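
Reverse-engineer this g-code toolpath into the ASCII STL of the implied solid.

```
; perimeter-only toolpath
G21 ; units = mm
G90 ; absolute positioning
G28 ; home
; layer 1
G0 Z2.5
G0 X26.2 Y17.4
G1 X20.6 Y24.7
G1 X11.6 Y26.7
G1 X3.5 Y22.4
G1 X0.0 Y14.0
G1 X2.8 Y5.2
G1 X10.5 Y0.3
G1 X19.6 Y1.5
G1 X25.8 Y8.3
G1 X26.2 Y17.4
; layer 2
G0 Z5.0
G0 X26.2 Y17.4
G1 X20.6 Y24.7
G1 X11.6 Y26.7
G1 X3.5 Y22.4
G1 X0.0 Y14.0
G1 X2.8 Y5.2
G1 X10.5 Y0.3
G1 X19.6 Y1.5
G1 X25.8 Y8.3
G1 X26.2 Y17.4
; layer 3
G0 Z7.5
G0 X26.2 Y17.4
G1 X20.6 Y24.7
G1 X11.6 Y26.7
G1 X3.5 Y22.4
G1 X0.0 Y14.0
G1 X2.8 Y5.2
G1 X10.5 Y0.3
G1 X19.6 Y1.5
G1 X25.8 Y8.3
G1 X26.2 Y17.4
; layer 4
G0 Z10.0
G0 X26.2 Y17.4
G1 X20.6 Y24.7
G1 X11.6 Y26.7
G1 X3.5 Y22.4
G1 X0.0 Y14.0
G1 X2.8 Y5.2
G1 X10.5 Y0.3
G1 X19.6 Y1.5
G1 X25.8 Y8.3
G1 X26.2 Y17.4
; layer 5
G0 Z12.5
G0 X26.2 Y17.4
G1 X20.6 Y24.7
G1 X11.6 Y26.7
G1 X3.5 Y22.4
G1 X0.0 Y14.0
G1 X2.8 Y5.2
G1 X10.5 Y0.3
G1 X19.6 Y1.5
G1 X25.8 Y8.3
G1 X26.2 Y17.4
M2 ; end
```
solid part
  facet normal 0.0000 0.0000 -1.0000
    outer loop
      vertex 11.6 26.7 0.0
      vertex 20.6 24.7 0.0
      vertex 26.2 17.4 0.0
    endloop
  endfacet
  facet normal 0.0000 0.0000 -1.0000
    outer loop
      vertex 3.5 22.4 0.0
      vertex 11.6 26.7 0.0
      vertex 26.2 17.4 0.0
    endloop
  endfacet
  facet normal 0.0000 0.0000 -1.0000
    outer loop
      vertex 0.0 14.0 0.0
      vertex 3.5 22.4 0.0
      vertex 26.2 17.4 0.0
    endloop
  endfacet
  facet normal 0.0000 0.0000 -1.0000
    outer loop
      vertex 2.8 5.2 0.0
      vertex 0.0 14.0 0.0
      vertex 26.2 17.4 0.0
    endloop
  endfacet
  facet normal 0.0000 0.0000 -1.0000
    outer loop
      vertex 10.5 0.3 0.0
      vertex 2.8 5.2 0.0
      vertex 26.2 17.4 0.0
    endloop
  endfacet
  facet normal 0.0000 0.0000 -1.0000
    outer loop
      vertex 19.6 1.5 0.0
      vertex 10.5 0.3 0.0
      vertex 26.2 17.4 0.0
    endloop
  endfacet
  facet normal 0.0000 0.0000 -1.0000
    outer loop
      vertex 25.8 8.3 0.0
      vertex 19.6 1.5 0.0
      vertex 26.2 17.4 0.0
    endloop
  endfacet
  facet normal 0.0000 0.0000 1.0000
    outer loop
      vertex 26.2 17.4 12.5
      vertex 20.6 24.7 12.5
      vertex 11.6 26.7 12.5
    endloop
  endfacet
  facet normal 0.0000 0.0000 1.0000
    outer loop
      vertex 26.2 17.4 12.5
      vertex 11.6 26.7 12.5
      vertex 3.5 22.4 12.5
    endloop
  endfacet
  facet normal 0.0000 0.0000 1.0000
    outer loop
      vertex 26.2 17.4 12.5
      vertex 3.5 22.4 12.5
      vertex 0.0 14.0 12.5
    endloop
  endfacet
  facet normal 0.0000 0.0000 1.0000
    outer loop
      vertex 26.2 17.4 12.5
      vertex 0.0 14.0 12.5
      vertex 2.8 5.2 12.5
    endloop
  endfacet
  facet normal 0.0000 0.0000 1.0000
    outer loop
      vertex 26.2 17.4 12.5
      vertex 2.8 5.2 12.5
      vertex 10.5 0.3 12.5
    endloop
  endfacet
  facet normal 0.0000 0.0000 1.0000
    outer loop
      vertex 26.2 17.4 12.5
      vertex 10.5 0.3 12.5
      vertex 19.6 1.5 12.5
    endloop
  endfacet
  facet normal 0.0000 0.0000 1.0000
    outer loop
      vertex 26.2 17.4 12.5
      vertex 19.6 1.5 12.5
      vertex 25.8 8.3 12.5
    endloop
  endfacet
  facet normal 0.7934 0.6087 0.0000
    outer loop
      vertex 26.2 17.4 0.0
      vertex 20.6 24.7 0.0
      vertex 20.6 24.7 12.5
    endloop
  endfacet
  facet normal 0.7934 0.6087 0.0000
    outer loop
      vertex 26.2 17.4 0.0
      vertex 20.6 24.7 12.5
      vertex 26.2 17.4 12.5
    endloop
  endfacet
  facet normal 0.2169 0.9762 0.0000
    outer loop
      vertex 20.6 24.7 0.0
      vertex 11.6 26.7 0.0
      vertex 11.6 26.7 12.5
    endloop
  endfacet
  facet normal 0.2169 0.9762 0.0000
    outer loop
      vertex 20.6 24.7 0.0
      vertex 11.6 26.7 12.5
      vertex 20.6 24.7 12.5
    endloop
  endfacet
  facet normal -0.4689 0.8833 0.0000
    outer loop
      vertex 11.6 26.7 0.0
      vertex 3.5 22.4 0.0
      vertex 3.5 22.4 12.5
    endloop
  endfacet
  facet normal -0.4689 0.8833 0.0000
    outer loop
      vertex 11.6 26.7 0.0
      vertex 3.5 22.4 12.5
      vertex 11.6 26.7 12.5
    endloop
  endfacet
  facet normal -0.9231 0.3846 0.0000
    outer loop
      vertex 3.5 22.4 0.0
      vertex 0.0 14.0 0.0
      vertex 0.0 14.0 12.5
    endloop
  endfacet
  facet normal -0.9231 0.3846 0.0000
    outer loop
      vertex 3.5 22.4 0.0
      vertex 0.0 14.0 12.5
      vertex 3.5 22.4 12.5
    endloop
  endfacet
  facet normal -0.9529 -0.3032 0.0000
    outer loop
      vertex 0.0 14.0 0.0
      vertex 2.8 5.2 0.0
      vertex 2.8 5.2 12.5
    endloop
  endfacet
  facet normal -0.9529 -0.3032 0.0000
    outer loop
      vertex 0.0 14.0 0.0
      vertex 2.8 5.2 12.5
      vertex 0.0 14.0 12.5
    endloop
  endfacet
  facet normal -0.5369 -0.8437 0.0000
    outer loop
      vertex 2.8 5.2 0.0
      vertex 10.5 0.3 0.0
      vertex 10.5 0.3 12.5
    endloop
  endfacet
  facet normal -0.5369 -0.8437 0.0000
    outer loop
      vertex 2.8 5.2 0.0
      vertex 10.5 0.3 12.5
      vertex 2.8 5.2 12.5
    endloop
  endfacet
  facet normal 0.1307 -0.9914 0.0000
    outer loop
      vertex 10.5 0.3 0.0
      vertex 19.6 1.5 0.0
      vertex 19.6 1.5 12.5
    endloop
  endfacet
  facet normal 0.1307 -0.9914 0.0000
    outer loop
      vertex 10.5 0.3 0.0
      vertex 19.6 1.5 12.5
      vertex 10.5 0.3 12.5
    endloop
  endfacet
  facet normal 0.7390 -0.6738 0.0000
    outer loop
      vertex 19.6 1.5 0.0
      vertex 25.8 8.3 0.0
      vertex 25.8 8.3 12.5
    endloop
  endfacet
  facet normal 0.7390 -0.6738 0.0000
    outer loop
      vertex 19.6 1.5 0.0
      vertex 25.8 8.3 12.5
      vertex 19.6 1.5 12.5
    endloop
  endfacet
  facet normal 0.9990 -0.0439 0.0000
    outer loop
      vertex 25.8 8.3 0.0
      vertex 26.2 17.4 0.0
      vertex 26.2 17.4 12.5
    endloop
  endfacet
  facet normal 0.9990 -0.0439 0.0000
    outer loop
      vertex 25.8 8.3 0.0
      vertex 26.2 17.4 12.5
      vertex 25.8 8.3 12.5
    endloop
  endfacet
endsolid part

The G0 Z moves step by Δz≈2.5 mm. Every layer's G1 loop is the same polygon, so the solid is a straight extrusion of it from z=0 to z≈12.5. Closing with flat bottom and top caps and triangulating gives 32 facets — a regular 9-sided prism (a cylinder approximated with 9 flat sides), circumscribed radius ≈ 13.4 mm, height ≈ 12.5 mm.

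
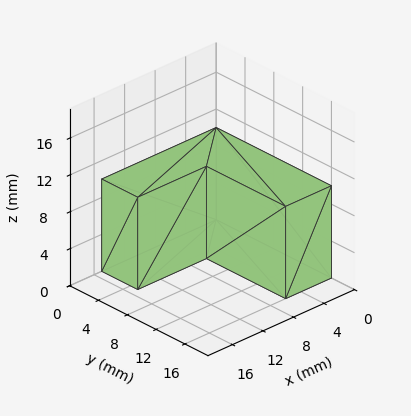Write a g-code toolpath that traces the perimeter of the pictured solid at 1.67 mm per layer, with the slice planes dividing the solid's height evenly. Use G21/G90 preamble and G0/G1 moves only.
Reading the render: the shape is an L-shaped prism: outer 15 × 16 mm, arm thicknesses ≈ 5 mm (horizontal) and 6 mm (vertical), extruded 10 mm in z (dimensions read to the nearest mm from the axis ticks). For the g-code, the solid's height is divided into equal slices at the stated Δz and each level perimeter traced with G1 moves after a G0 lift.

; perimeter-only toolpath
G21 ; units = mm
G90 ; absolute positioning
G28 ; home
; layer 1
G0 Z1.67
G0 X0.00 Y0.00
G1 X15.00 Y0.00
G1 X15.00 Y5.00
G1 X6.00 Y5.00
G1 X6.00 Y16.00
G1 X0.00 Y16.00
G1 X0.00 Y0.00
; layer 2
G0 Z3.33
G0 X0.00 Y0.00
G1 X15.00 Y0.00
G1 X15.00 Y5.00
G1 X6.00 Y5.00
G1 X6.00 Y16.00
G1 X0.00 Y16.00
G1 X0.00 Y0.00
; layer 3
G0 Z5.00
G0 X0.00 Y0.00
G1 X15.00 Y0.00
G1 X15.00 Y5.00
G1 X6.00 Y5.00
G1 X6.00 Y16.00
G1 X0.00 Y16.00
G1 X0.00 Y0.00
; layer 4
G0 Z6.67
G0 X0.00 Y0.00
G1 X15.00 Y0.00
G1 X15.00 Y5.00
G1 X6.00 Y5.00
G1 X6.00 Y16.00
G1 X0.00 Y16.00
G1 X0.00 Y0.00
; layer 5
G0 Z8.33
G0 X0.00 Y0.00
G1 X15.00 Y0.00
G1 X15.00 Y5.00
G1 X6.00 Y5.00
G1 X6.00 Y16.00
G1 X0.00 Y16.00
G1 X0.00 Y0.00
; layer 6
G0 Z10.00
G0 X0.00 Y0.00
G1 X15.00 Y0.00
G1 X15.00 Y5.00
G1 X6.00 Y5.00
G1 X6.00 Y16.00
G1 X0.00 Y16.00
G1 X0.00 Y0.00
M2 ; end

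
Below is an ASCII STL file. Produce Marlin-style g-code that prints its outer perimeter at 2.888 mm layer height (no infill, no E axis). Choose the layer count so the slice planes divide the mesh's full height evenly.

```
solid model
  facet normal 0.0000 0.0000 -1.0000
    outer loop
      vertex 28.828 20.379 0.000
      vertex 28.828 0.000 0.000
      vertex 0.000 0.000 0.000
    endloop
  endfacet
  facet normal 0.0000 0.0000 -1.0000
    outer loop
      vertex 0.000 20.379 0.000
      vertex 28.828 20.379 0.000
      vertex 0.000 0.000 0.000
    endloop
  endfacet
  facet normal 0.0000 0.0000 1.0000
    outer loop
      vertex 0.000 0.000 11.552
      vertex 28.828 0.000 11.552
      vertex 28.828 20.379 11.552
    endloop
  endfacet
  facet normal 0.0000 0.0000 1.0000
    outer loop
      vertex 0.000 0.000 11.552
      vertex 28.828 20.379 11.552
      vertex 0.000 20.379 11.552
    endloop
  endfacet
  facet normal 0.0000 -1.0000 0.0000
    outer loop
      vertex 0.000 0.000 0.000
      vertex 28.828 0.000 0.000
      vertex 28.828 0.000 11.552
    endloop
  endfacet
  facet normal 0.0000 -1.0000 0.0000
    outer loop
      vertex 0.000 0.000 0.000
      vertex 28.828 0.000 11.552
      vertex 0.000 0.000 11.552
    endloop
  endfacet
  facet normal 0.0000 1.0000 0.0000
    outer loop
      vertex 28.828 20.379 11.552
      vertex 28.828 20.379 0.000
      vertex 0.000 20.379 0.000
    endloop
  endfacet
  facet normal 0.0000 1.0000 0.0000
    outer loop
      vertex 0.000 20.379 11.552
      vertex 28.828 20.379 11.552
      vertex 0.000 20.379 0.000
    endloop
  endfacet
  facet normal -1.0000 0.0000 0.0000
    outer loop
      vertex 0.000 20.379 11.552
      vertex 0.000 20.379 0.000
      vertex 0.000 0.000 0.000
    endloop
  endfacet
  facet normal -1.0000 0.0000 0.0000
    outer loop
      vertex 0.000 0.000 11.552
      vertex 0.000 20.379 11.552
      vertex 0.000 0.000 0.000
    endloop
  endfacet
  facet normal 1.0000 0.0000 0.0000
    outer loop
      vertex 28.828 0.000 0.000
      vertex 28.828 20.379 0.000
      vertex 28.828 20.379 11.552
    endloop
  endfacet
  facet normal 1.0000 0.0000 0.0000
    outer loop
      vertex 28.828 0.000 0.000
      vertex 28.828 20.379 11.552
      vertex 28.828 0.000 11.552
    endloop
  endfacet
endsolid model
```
; perimeter-only toolpath
G21 ; units = mm
G90 ; absolute positioning
G28 ; home
; layer 1
G0 Z2.888
G0 X0.000 Y0.000
G1 X28.828 Y0.000
G1 X28.828 Y20.379
G1 X0.000 Y20.379
G1 X0.000 Y0.000
; layer 2
G0 Z5.776
G0 X0.000 Y0.000
G1 X28.828 Y0.000
G1 X28.828 Y20.379
G1 X0.000 Y20.379
G1 X0.000 Y0.000
; layer 3
G0 Z8.664
G0 X0.000 Y0.000
G1 X28.828 Y0.000
G1 X28.828 Y20.379
G1 X0.000 Y20.379
G1 X0.000 Y0.000
; layer 4
G0 Z11.552
G0 X0.000 Y0.000
G1 X28.828 Y0.000
G1 X28.828 Y20.379
G1 X0.000 Y20.379
G1 X0.000 Y0.000
M2 ; end

The solid is a rectangular box, roughly 28.8 × 20.4 mm footprint and 11.6 mm tall. Slicing at Δz = 2.888 mm — 4 equal slices spanning the solid's height, so layer i sits at z = i·h/4 — gives 4 non-empty perimeters. Each is a 4-segment closed polygon; G0 lifts to the layer z and rapids to the start vertex, then G1 traces the edges.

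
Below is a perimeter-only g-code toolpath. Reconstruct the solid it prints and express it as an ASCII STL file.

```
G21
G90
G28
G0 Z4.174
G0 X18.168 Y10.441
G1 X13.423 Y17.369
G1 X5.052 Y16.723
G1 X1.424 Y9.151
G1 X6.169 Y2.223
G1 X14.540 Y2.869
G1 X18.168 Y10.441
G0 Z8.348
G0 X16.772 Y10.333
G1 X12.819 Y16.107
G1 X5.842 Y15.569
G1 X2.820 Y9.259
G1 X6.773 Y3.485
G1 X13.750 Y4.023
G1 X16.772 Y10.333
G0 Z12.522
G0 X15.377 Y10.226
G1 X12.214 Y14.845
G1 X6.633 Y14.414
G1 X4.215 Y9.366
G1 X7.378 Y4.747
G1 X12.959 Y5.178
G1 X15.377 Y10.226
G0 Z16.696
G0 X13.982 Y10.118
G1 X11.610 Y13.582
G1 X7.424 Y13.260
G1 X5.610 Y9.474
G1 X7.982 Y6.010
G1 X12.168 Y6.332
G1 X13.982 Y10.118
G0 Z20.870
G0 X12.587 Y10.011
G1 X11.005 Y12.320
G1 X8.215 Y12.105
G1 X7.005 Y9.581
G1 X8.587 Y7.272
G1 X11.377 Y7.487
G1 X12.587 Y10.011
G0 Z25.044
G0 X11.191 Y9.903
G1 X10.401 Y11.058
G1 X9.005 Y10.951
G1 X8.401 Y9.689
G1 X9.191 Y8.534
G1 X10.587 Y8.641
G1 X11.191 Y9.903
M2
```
solid part
  facet normal 0.0000 0.0000 -1.0000
    outer loop
      vertex 4.261 17.878 0.000
      vertex 14.028 18.631 0.000
      vertex 19.563 10.548 0.000
    endloop
  endfacet
  facet normal 0.0000 0.0000 -1.0000
    outer loop
      vertex 0.029 9.044 0.000
      vertex 4.261 17.878 0.000
      vertex 19.563 10.548 0.000
    endloop
  endfacet
  facet normal 0.0000 0.0000 -1.0000
    outer loop
      vertex 5.564 0.961 0.000
      vertex 0.029 9.044 0.000
      vertex 19.563 10.548 0.000
    endloop
  endfacet
  facet normal 0.0000 0.0000 -1.0000
    outer loop
      vertex 15.331 1.714 0.000
      vertex 5.564 0.961 0.000
      vertex 19.563 10.548 0.000
    endloop
  endfacet
  facet normal 0.7924 0.5426 0.2788
    outer loop
      vertex 19.563 10.548 0.000
      vertex 14.028 18.631 0.000
      vertex 9.796 9.796 29.218
    endloop
  endfacet
  facet normal -0.0738 0.9575 0.2788
    outer loop
      vertex 14.028 18.631 0.000
      vertex 4.261 17.878 0.000
      vertex 9.796 9.796 29.218
    endloop
  endfacet
  facet normal -0.8661 0.4149 0.2788
    outer loop
      vertex 4.261 17.878 0.000
      vertex 0.029 9.044 0.000
      vertex 9.796 9.796 29.218
    endloop
  endfacet
  facet normal -0.7924 -0.5426 0.2788
    outer loop
      vertex 0.029 9.044 0.000
      vertex 5.564 0.961 0.000
      vertex 9.796 9.796 29.218
    endloop
  endfacet
  facet normal 0.0738 -0.9575 0.2788
    outer loop
      vertex 5.564 0.961 0.000
      vertex 15.331 1.714 0.000
      vertex 9.796 9.796 29.218
    endloop
  endfacet
  facet normal 0.8661 -0.4149 0.2788
    outer loop
      vertex 15.331 1.714 0.000
      vertex 19.563 10.548 0.000
      vertex 9.796 9.796 29.218
    endloop
  endfacet
endsolid part

The G0 Z moves step by Δz≈4.174 mm. The G1 loops shrink linearly with z, so the solid tapers from its base footprint up to z≈29.2. Closing with a flat bottom cap and the tapered top and triangulating gives 10 facets — a regular 6-sided pyramid, base circumscribed radius ≈ 9.8 mm, apex at z ≈ 29.2 mm.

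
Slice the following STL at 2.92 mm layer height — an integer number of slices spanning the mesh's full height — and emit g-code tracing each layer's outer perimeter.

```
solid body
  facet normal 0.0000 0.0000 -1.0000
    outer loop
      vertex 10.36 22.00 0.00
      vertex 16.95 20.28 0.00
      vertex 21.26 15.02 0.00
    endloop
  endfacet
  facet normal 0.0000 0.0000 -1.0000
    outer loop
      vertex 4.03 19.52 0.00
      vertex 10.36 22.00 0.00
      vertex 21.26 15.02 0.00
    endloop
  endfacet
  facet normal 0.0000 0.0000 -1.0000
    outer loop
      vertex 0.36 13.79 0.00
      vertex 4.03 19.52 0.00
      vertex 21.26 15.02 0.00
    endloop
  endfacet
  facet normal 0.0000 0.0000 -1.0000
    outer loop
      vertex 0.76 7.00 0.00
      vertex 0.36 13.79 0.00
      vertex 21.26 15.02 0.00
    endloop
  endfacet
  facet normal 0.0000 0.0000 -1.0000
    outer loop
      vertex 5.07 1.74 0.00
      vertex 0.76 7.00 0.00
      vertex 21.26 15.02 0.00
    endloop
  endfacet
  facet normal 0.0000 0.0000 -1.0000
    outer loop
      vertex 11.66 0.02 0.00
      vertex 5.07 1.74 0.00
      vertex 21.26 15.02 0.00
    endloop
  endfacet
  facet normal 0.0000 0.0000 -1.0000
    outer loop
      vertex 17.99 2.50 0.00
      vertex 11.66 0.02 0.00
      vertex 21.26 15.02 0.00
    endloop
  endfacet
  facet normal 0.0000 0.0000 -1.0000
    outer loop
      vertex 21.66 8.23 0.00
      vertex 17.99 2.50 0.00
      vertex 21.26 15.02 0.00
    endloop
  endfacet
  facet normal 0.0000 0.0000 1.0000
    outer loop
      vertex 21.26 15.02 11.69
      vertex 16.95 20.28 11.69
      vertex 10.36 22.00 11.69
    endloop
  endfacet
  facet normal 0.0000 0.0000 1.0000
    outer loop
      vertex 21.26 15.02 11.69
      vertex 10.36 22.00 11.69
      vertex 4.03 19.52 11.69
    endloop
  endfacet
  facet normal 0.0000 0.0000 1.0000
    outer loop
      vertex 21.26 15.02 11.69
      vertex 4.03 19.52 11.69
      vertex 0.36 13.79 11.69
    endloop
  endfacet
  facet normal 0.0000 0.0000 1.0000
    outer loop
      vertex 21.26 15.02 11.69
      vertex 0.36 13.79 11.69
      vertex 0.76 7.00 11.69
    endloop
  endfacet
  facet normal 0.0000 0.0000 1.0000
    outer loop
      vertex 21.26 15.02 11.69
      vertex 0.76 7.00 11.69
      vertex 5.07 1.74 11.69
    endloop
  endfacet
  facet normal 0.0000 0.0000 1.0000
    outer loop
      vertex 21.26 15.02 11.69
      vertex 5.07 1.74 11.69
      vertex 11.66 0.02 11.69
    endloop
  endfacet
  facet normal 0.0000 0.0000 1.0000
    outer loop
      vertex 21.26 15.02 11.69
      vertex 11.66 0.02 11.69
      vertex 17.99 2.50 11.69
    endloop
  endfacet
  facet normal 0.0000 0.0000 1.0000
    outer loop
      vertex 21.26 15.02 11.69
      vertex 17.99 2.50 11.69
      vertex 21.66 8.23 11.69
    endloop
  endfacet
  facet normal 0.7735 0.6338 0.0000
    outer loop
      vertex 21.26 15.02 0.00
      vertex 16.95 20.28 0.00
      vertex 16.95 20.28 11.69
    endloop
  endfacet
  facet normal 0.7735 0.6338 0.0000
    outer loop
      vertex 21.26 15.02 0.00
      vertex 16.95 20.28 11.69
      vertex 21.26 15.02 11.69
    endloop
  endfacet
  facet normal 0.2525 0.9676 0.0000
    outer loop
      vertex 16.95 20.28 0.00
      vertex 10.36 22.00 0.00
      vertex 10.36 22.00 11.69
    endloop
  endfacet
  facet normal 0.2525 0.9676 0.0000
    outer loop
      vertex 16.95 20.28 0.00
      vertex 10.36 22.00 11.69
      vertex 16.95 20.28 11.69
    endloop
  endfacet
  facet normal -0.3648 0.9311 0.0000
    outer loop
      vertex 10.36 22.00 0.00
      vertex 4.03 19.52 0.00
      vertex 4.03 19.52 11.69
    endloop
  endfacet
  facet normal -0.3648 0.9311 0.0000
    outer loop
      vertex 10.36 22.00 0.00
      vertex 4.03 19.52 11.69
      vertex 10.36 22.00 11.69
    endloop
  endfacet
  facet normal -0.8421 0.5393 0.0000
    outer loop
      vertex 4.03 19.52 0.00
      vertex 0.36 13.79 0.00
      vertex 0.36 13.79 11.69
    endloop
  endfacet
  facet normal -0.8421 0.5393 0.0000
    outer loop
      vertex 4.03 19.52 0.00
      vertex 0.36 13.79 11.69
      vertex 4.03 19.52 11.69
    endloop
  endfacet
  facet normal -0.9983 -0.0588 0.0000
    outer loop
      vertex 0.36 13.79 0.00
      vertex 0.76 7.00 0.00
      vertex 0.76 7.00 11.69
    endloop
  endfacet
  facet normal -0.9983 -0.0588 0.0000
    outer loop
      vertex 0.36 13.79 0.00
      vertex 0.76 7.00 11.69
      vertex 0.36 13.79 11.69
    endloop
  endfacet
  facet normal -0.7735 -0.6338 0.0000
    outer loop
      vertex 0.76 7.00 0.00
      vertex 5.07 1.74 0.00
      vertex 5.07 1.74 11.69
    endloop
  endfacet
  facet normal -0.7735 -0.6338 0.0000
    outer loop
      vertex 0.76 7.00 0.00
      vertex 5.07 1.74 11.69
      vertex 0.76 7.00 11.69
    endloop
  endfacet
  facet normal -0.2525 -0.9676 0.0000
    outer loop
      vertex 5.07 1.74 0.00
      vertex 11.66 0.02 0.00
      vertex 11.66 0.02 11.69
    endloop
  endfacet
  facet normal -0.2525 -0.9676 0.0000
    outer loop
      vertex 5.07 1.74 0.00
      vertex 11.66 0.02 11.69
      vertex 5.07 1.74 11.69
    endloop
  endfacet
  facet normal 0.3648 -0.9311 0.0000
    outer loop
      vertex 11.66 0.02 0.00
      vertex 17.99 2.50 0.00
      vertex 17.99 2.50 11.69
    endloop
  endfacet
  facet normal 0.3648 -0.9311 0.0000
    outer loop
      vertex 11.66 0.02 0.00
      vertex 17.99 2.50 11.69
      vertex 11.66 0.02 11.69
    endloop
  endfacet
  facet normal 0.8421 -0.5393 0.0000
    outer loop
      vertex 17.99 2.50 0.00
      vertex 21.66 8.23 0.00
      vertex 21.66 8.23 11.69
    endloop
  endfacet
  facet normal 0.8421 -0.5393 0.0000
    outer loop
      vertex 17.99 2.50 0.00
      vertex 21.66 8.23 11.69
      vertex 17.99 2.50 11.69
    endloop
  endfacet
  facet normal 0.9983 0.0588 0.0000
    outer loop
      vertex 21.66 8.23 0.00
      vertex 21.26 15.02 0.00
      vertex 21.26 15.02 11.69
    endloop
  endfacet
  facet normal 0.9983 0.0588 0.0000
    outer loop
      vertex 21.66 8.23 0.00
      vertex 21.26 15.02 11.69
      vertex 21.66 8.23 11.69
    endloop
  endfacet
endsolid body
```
; perimeter-only toolpath
G21 ; units = mm
G90 ; absolute positioning
G28 ; home
; layer 1
G0 Z2.92
G0 X21.26 Y15.02
G1 X16.95 Y20.28
G1 X10.36 Y22.00
G1 X4.03 Y19.52
G1 X0.36 Y13.79
G1 X0.76 Y7.00
G1 X5.07 Y1.74
G1 X11.66 Y0.02
G1 X17.99 Y2.50
G1 X21.66 Y8.23
G1 X21.26 Y15.02
; layer 2
G0 Z5.84
G0 X21.26 Y15.02
G1 X16.95 Y20.28
G1 X10.36 Y22.00
G1 X4.03 Y19.52
G1 X0.36 Y13.79
G1 X0.76 Y7.00
G1 X5.07 Y1.74
G1 X11.66 Y0.02
G1 X17.99 Y2.50
G1 X21.66 Y8.23
G1 X21.26 Y15.02
; layer 3
G0 Z8.77
G0 X21.26 Y15.02
G1 X16.95 Y20.28
G1 X10.36 Y22.00
G1 X4.03 Y19.52
G1 X0.36 Y13.79
G1 X0.76 Y7.00
G1 X5.07 Y1.74
G1 X11.66 Y0.02
G1 X17.99 Y2.50
G1 X21.66 Y8.23
G1 X21.26 Y15.02
; layer 4
G0 Z11.69
G0 X21.26 Y15.02
G1 X16.95 Y20.28
G1 X10.36 Y22.00
G1 X4.03 Y19.52
G1 X0.36 Y13.79
G1 X0.76 Y7.00
G1 X5.07 Y1.74
G1 X11.66 Y0.02
G1 X17.99 Y2.50
G1 X21.66 Y8.23
G1 X21.26 Y15.02
M2 ; end

The solid is a regular 10-sided prism (a cylinder approximated with 10 flat sides), circumscribed radius ≈ 11 mm, height ≈ 11.7 mm. Slicing at Δz = 2.92 mm — 4 equal slices spanning the solid's height, so layer i sits at z = i·h/4 — gives 4 non-empty perimeters. Each is a 10-segment closed polygon; G0 lifts to the layer z and rapids to the start vertex, then G1 traces the edges.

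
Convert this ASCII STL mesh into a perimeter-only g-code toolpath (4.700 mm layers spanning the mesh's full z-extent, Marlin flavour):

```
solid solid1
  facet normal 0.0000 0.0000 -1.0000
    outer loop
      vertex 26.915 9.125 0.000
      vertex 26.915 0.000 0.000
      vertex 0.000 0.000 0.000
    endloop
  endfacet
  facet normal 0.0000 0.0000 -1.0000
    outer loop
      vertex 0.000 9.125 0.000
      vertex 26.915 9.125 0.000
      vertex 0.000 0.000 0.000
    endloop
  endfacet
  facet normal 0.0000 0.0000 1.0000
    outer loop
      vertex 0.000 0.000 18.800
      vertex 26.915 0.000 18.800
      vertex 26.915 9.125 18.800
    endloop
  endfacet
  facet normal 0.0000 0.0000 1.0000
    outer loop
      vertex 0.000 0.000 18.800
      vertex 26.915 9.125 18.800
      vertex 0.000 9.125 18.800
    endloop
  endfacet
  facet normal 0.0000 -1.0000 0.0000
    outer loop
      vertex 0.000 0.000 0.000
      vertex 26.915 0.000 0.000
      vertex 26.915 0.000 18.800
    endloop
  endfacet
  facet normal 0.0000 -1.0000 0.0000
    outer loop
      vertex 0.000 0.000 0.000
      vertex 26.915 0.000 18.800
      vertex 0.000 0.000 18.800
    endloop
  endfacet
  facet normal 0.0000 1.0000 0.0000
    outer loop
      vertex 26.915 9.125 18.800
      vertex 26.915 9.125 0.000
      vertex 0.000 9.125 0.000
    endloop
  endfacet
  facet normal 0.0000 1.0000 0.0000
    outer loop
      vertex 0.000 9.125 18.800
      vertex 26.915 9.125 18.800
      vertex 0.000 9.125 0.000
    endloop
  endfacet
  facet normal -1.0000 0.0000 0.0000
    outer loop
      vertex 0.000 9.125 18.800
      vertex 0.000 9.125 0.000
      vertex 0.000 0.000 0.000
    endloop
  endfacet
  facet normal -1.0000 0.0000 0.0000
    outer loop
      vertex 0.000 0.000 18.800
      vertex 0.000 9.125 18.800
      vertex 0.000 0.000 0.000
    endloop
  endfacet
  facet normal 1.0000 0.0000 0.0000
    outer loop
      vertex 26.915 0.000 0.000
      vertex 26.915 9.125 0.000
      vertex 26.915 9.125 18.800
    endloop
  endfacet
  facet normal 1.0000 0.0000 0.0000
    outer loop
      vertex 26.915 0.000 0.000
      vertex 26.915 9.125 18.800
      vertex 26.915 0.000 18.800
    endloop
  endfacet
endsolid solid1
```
; perimeter-only toolpath
G21 ; units = mm
G90 ; absolute positioning
G28 ; home
; layer 1
G0 Z4.700
G0 X0.000 Y0.000
G1 X26.915 Y0.000
G1 X26.915 Y9.125
G1 X0.000 Y9.125
G1 X0.000 Y0.000
; layer 2
G0 Z9.400
G0 X0.000 Y0.000
G1 X26.915 Y0.000
G1 X26.915 Y9.125
G1 X0.000 Y9.125
G1 X0.000 Y0.000
; layer 3
G0 Z14.100
G0 X0.000 Y0.000
G1 X26.915 Y0.000
G1 X26.915 Y9.125
G1 X0.000 Y9.125
G1 X0.000 Y0.000
; layer 4
G0 Z18.800
G0 X0.000 Y0.000
G1 X26.915 Y0.000
G1 X26.915 Y9.125
G1 X0.000 Y9.125
G1 X0.000 Y0.000
M2 ; end

The solid is a rectangular box, roughly 26.9 × 9.12 mm footprint and 18.8 mm tall. Slicing at Δz = 4.700 mm — 4 equal slices spanning the solid's height, so layer i sits at z = i·h/4 — gives 4 non-empty perimeters. Each is a 4-segment closed polygon; G0 lifts to the layer z and rapids to the start vertex, then G1 traces the edges.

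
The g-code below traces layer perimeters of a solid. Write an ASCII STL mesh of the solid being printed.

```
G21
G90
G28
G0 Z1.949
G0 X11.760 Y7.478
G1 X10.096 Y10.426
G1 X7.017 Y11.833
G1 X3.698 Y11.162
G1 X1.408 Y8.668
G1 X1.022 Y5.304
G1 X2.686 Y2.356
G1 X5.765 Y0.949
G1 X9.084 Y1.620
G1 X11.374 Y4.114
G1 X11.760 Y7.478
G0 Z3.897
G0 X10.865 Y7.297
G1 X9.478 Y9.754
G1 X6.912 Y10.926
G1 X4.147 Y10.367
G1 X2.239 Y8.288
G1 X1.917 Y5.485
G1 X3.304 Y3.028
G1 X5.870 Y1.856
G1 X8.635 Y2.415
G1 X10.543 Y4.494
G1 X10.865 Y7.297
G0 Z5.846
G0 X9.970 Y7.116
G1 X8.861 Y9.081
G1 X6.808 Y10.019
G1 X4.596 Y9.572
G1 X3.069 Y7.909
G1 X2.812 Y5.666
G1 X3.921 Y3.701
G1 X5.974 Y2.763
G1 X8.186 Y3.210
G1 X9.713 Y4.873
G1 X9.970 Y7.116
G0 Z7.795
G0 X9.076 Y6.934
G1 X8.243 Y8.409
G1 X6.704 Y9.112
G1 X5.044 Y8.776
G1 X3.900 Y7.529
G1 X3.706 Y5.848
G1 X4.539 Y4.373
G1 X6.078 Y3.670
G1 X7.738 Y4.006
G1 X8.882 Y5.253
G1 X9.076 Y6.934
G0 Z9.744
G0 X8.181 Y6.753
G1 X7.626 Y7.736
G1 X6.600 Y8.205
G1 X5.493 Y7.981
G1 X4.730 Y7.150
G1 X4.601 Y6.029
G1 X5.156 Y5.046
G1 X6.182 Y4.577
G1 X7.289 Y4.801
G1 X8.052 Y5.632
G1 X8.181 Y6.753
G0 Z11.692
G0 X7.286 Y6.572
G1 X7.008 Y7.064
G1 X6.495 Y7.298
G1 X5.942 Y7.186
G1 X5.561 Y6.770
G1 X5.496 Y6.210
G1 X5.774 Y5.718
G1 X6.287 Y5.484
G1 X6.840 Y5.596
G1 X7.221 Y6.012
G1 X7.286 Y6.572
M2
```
solid part
  facet normal 0.0000 0.0000 -1.0000
    outer loop
      vertex 7.121 12.740 0.000
      vertex 10.713 11.099 0.000
      vertex 12.655 7.659 0.000
    endloop
  endfacet
  facet normal 0.0000 0.0000 -1.0000
    outer loop
      vertex 3.249 11.957 0.000
      vertex 7.121 12.740 0.000
      vertex 12.655 7.659 0.000
    endloop
  endfacet
  facet normal 0.0000 0.0000 -1.0000
    outer loop
      vertex 0.578 9.047 0.000
      vertex 3.249 11.957 0.000
      vertex 12.655 7.659 0.000
    endloop
  endfacet
  facet normal 0.0000 0.0000 -1.0000
    outer loop
      vertex 0.127 5.123 0.000
      vertex 0.578 9.047 0.000
      vertex 12.655 7.659 0.000
    endloop
  endfacet
  facet normal 0.0000 0.0000 -1.0000
    outer loop
      vertex 2.069 1.683 0.000
      vertex 0.127 5.123 0.000
      vertex 12.655 7.659 0.000
    endloop
  endfacet
  facet normal 0.0000 0.0000 -1.0000
    outer loop
      vertex 5.661 0.042 0.000
      vertex 2.069 1.683 0.000
      vertex 12.655 7.659 0.000
    endloop
  endfacet
  facet normal 0.0000 0.0000 -1.0000
    outer loop
      vertex 9.533 0.825 0.000
      vertex 5.661 0.042 0.000
      vertex 12.655 7.659 0.000
    endloop
  endfacet
  facet normal 0.0000 0.0000 -1.0000
    outer loop
      vertex 12.204 3.735 0.000
      vertex 9.533 0.825 0.000
      vertex 12.655 7.659 0.000
    endloop
  endfacet
  facet normal 0.7954 0.4490 0.4070
    outer loop
      vertex 12.655 7.659 0.000
      vertex 10.713 11.099 0.000
      vertex 6.391 6.391 13.641
    endloop
  endfacet
  facet normal 0.3796 0.8308 0.4070
    outer loop
      vertex 10.713 11.099 0.000
      vertex 7.121 12.740 0.000
      vertex 6.391 6.391 13.641
    endloop
  endfacet
  facet normal -0.1810 0.8953 0.4070
    outer loop
      vertex 7.121 12.740 0.000
      vertex 3.249 11.957 0.000
      vertex 6.391 6.391 13.641
    endloop
  endfacet
  facet normal -0.6729 0.6177 0.4070
    outer loop
      vertex 3.249 11.957 0.000
      vertex 0.578 9.047 0.000
      vertex 6.391 6.391 13.641
    endloop
  endfacet
  facet normal -0.9074 0.1043 0.4070
    outer loop
      vertex 0.578 9.047 0.000
      vertex 0.127 5.123 0.000
      vertex 6.391 6.391 13.641
    endloop
  endfacet
  facet normal -0.7954 -0.4490 0.4070
    outer loop
      vertex 0.127 5.123 0.000
      vertex 2.069 1.683 0.000
      vertex 6.391 6.391 13.641
    endloop
  endfacet
  facet normal -0.3796 -0.8308 0.4070
    outer loop
      vertex 2.069 1.683 0.000
      vertex 5.661 0.042 0.000
      vertex 6.391 6.391 13.641
    endloop
  endfacet
  facet normal 0.1810 -0.8953 0.4070
    outer loop
      vertex 5.661 0.042 0.000
      vertex 9.533 0.825 0.000
      vertex 6.391 6.391 13.641
    endloop
  endfacet
  facet normal 0.6729 -0.6177 0.4070
    outer loop
      vertex 9.533 0.825 0.000
      vertex 12.204 3.735 0.000
      vertex 6.391 6.391 13.641
    endloop
  endfacet
  facet normal 0.9074 -0.1043 0.4070
    outer loop
      vertex 12.204 3.735 0.000
      vertex 12.655 7.659 0.000
      vertex 6.391 6.391 13.641
    endloop
  endfacet
endsolid part

The G0 Z moves step by Δz≈1.949 mm. The G1 loops shrink linearly with z, so the solid tapers from its base footprint up to z≈13.6. Closing with a flat bottom cap and the tapered top and triangulating gives 18 facets — a regular 10-sided pyramid, base circumscribed radius ≈ 6.39 mm, apex at z ≈ 13.6 mm.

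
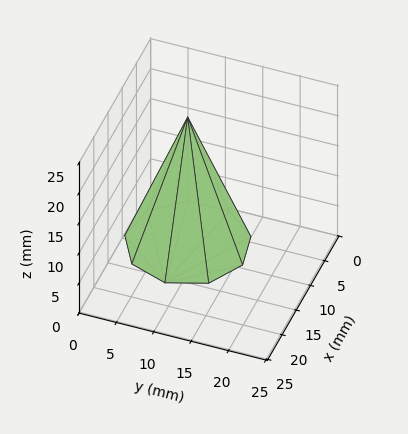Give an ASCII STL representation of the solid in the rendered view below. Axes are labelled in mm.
Reading the render: the shape is a regular 9-sided pyramid, base circumscribed radius ≈ 8 mm, apex at z ≈ 21 mm (dimensions read to the nearest mm from the axis ticks). For the STL, each face is triangulated and given an outward normal.

solid part
  facet normal 0.0000 0.0000 -1.0000
    outer loop
      vertex 9.39 15.88 0.00
      vertex 14.13 13.14 0.00
      vertex 16.00 8.00 0.00
    endloop
  endfacet
  facet normal 0.0000 0.0000 -1.0000
    outer loop
      vertex 4.00 14.93 0.00
      vertex 9.39 15.88 0.00
      vertex 16.00 8.00 0.00
    endloop
  endfacet
  facet normal 0.0000 0.0000 -1.0000
    outer loop
      vertex 0.48 10.74 0.00
      vertex 4.00 14.93 0.00
      vertex 16.00 8.00 0.00
    endloop
  endfacet
  facet normal 0.0000 0.0000 -1.0000
    outer loop
      vertex 0.48 5.26 0.00
      vertex 0.48 10.74 0.00
      vertex 16.00 8.00 0.00
    endloop
  endfacet
  facet normal 0.0000 0.0000 -1.0000
    outer loop
      vertex 4.00 1.07 0.00
      vertex 0.48 5.26 0.00
      vertex 16.00 8.00 0.00
    endloop
  endfacet
  facet normal 0.0000 0.0000 -1.0000
    outer loop
      vertex 9.39 0.12 0.00
      vertex 4.00 1.07 0.00
      vertex 16.00 8.00 0.00
    endloop
  endfacet
  facet normal 0.0000 0.0000 -1.0000
    outer loop
      vertex 14.13 2.86 0.00
      vertex 9.39 0.12 0.00
      vertex 16.00 8.00 0.00
    endloop
  endfacet
  facet normal 0.8848 0.3219 0.3370
    outer loop
      vertex 16.00 8.00 0.00
      vertex 14.13 13.14 0.00
      vertex 8.00 8.00 21.00
    endloop
  endfacet
  facet normal 0.4712 0.8151 0.3370
    outer loop
      vertex 14.13 13.14 0.00
      vertex 9.39 15.88 0.00
      vertex 8.00 8.00 21.00
    endloop
  endfacet
  facet normal -0.1634 0.9272 0.3371
    outer loop
      vertex 9.39 15.88 0.00
      vertex 4.00 14.93 0.00
      vertex 8.00 8.00 21.00
    endloop
  endfacet
  facet normal -0.7208 0.6056 0.3371
    outer loop
      vertex 4.00 14.93 0.00
      vertex 0.48 10.74 0.00
      vertex 8.00 8.00 21.00
    endloop
  endfacet
  facet normal -0.9415 0.0000 0.3371
    outer loop
      vertex 0.48 10.74 0.00
      vertex 0.48 5.26 0.00
      vertex 8.00 8.00 21.00
    endloop
  endfacet
  facet normal -0.7208 -0.6056 0.3371
    outer loop
      vertex 0.48 5.26 0.00
      vertex 4.00 1.07 0.00
      vertex 8.00 8.00 21.00
    endloop
  endfacet
  facet normal -0.1634 -0.9272 0.3371
    outer loop
      vertex 4.00 1.07 0.00
      vertex 9.39 0.12 0.00
      vertex 8.00 8.00 21.00
    endloop
  endfacet
  facet normal 0.4712 -0.8151 0.3370
    outer loop
      vertex 9.39 0.12 0.00
      vertex 14.13 2.86 0.00
      vertex 8.00 8.00 21.00
    endloop
  endfacet
  facet normal 0.8848 -0.3219 0.3370
    outer loop
      vertex 14.13 2.86 0.00
      vertex 16.00 8.00 0.00
      vertex 8.00 8.00 21.00
    endloop
  endfacet
endsolid part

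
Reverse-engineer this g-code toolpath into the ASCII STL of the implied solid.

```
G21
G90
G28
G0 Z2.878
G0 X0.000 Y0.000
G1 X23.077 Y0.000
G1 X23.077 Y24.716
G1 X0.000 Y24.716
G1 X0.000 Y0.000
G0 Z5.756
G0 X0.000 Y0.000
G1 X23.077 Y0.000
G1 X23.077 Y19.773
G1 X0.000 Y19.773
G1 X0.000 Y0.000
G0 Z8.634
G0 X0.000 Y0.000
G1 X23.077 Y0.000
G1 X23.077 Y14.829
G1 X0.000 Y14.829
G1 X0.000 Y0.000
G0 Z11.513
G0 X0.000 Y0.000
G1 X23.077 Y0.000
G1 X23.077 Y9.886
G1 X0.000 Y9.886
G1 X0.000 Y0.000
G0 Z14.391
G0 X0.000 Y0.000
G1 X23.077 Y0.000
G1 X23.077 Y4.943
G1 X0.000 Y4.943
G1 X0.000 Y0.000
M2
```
solid part
  facet normal 0.0000 0.0000 -1.0000
    outer loop
      vertex 23.077 29.659 0.000
      vertex 23.077 0.000 0.000
      vertex 0.000 0.000 0.000
    endloop
  endfacet
  facet normal 0.0000 0.0000 -1.0000
    outer loop
      vertex 0.000 29.659 0.000
      vertex 23.077 29.659 0.000
      vertex 0.000 0.000 0.000
    endloop
  endfacet
  facet normal 0.0000 -1.0000 0.0000
    outer loop
      vertex 0.000 0.000 0.000
      vertex 23.077 0.000 0.000
      vertex 23.077 0.000 17.269
    endloop
  endfacet
  facet normal 0.0000 -1.0000 0.0000
    outer loop
      vertex 0.000 0.000 0.000
      vertex 23.077 0.000 17.269
      vertex 0.000 0.000 17.269
    endloop
  endfacet
  facet normal 0.0000 0.5032 0.8642
    outer loop
      vertex 0.000 0.000 17.269
      vertex 23.077 0.000 17.269
      vertex 23.077 29.659 0.000
    endloop
  endfacet
  facet normal 0.0000 0.5032 0.8642
    outer loop
      vertex 0.000 0.000 17.269
      vertex 23.077 29.659 0.000
      vertex 0.000 29.659 0.000
    endloop
  endfacet
  facet normal -1.0000 0.0000 0.0000
    outer loop
      vertex 0.000 0.000 17.269
      vertex 0.000 29.659 0.000
      vertex 0.000 0.000 0.000
    endloop
  endfacet
  facet normal 1.0000 0.0000 0.0000
    outer loop
      vertex 23.077 0.000 0.000
      vertex 23.077 29.659 0.000
      vertex 23.077 0.000 17.269
    endloop
  endfacet
endsolid part

The G0 Z moves step by Δz≈2.878 mm. The G1 loops shrink linearly with z, so the solid tapers from its base footprint up to z≈17.3. Closing with a flat bottom cap and the tapered top and triangulating gives 8 facets — a wedge (ramp): 23.1 × 29.7 mm base, rising to 17.3 mm along the y=0 edge and sloping linearly to z=0 at y=29.7.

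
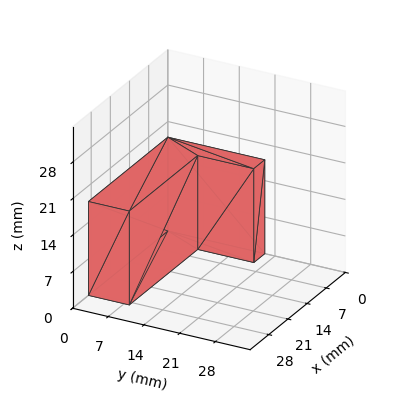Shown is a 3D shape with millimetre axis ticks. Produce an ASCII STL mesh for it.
Reading the render: the shape is an L-shaped prism: outer 29 × 19 mm, arm thicknesses ≈ 8 mm (horizontal) and 4 mm (vertical), extruded 18 mm in z (dimensions read to the nearest mm from the axis ticks). For the STL, each face is triangulated and given an outward normal.

solid part
  facet normal 0.0000 0.0000 -1.0000
    outer loop
      vertex 29.0 8.0 0.0
      vertex 29.0 0.0 0.0
      vertex 0.0 0.0 0.0
    endloop
  endfacet
  facet normal 0.0000 0.0000 -1.0000
    outer loop
      vertex 4.0 8.0 0.0
      vertex 29.0 8.0 0.0
      vertex 0.0 0.0 0.0
    endloop
  endfacet
  facet normal 0.0000 0.0000 -1.0000
    outer loop
      vertex 4.0 19.0 0.0
      vertex 4.0 8.0 0.0
      vertex 0.0 0.0 0.0
    endloop
  endfacet
  facet normal 0.0000 0.0000 -1.0000
    outer loop
      vertex 0.0 19.0 0.0
      vertex 4.0 19.0 0.0
      vertex 0.0 0.0 0.0
    endloop
  endfacet
  facet normal 0.0000 0.0000 1.0000
    outer loop
      vertex 0.0 0.0 18.0
      vertex 29.0 0.0 18.0
      vertex 29.0 8.0 18.0
    endloop
  endfacet
  facet normal 0.0000 0.0000 1.0000
    outer loop
      vertex 0.0 0.0 18.0
      vertex 29.0 8.0 18.0
      vertex 4.0 8.0 18.0
    endloop
  endfacet
  facet normal 0.0000 0.0000 1.0000
    outer loop
      vertex 0.0 0.0 18.0
      vertex 4.0 8.0 18.0
      vertex 4.0 19.0 18.0
    endloop
  endfacet
  facet normal 0.0000 0.0000 1.0000
    outer loop
      vertex 0.0 0.0 18.0
      vertex 4.0 19.0 18.0
      vertex 0.0 19.0 18.0
    endloop
  endfacet
  facet normal 0.0000 -1.0000 0.0000
    outer loop
      vertex 0.0 0.0 0.0
      vertex 29.0 0.0 0.0
      vertex 29.0 0.0 18.0
    endloop
  endfacet
  facet normal 0.0000 -1.0000 0.0000
    outer loop
      vertex 0.0 0.0 0.0
      vertex 29.0 0.0 18.0
      vertex 0.0 0.0 18.0
    endloop
  endfacet
  facet normal 1.0000 0.0000 0.0000
    outer loop
      vertex 29.0 0.0 0.0
      vertex 29.0 8.0 0.0
      vertex 29.0 8.0 18.0
    endloop
  endfacet
  facet normal 1.0000 0.0000 0.0000
    outer loop
      vertex 29.0 0.0 0.0
      vertex 29.0 8.0 18.0
      vertex 29.0 0.0 18.0
    endloop
  endfacet
  facet normal 0.0000 1.0000 0.0000
    outer loop
      vertex 29.0 8.0 0.0
      vertex 4.0 8.0 0.0
      vertex 4.0 8.0 18.0
    endloop
  endfacet
  facet normal 0.0000 1.0000 0.0000
    outer loop
      vertex 29.0 8.0 0.0
      vertex 4.0 8.0 18.0
      vertex 29.0 8.0 18.0
    endloop
  endfacet
  facet normal 1.0000 0.0000 0.0000
    outer loop
      vertex 4.0 8.0 0.0
      vertex 4.0 19.0 0.0
      vertex 4.0 19.0 18.0
    endloop
  endfacet
  facet normal 1.0000 0.0000 0.0000
    outer loop
      vertex 4.0 8.0 0.0
      vertex 4.0 19.0 18.0
      vertex 4.0 8.0 18.0
    endloop
  endfacet
  facet normal 0.0000 1.0000 0.0000
    outer loop
      vertex 4.0 19.0 0.0
      vertex 0.0 19.0 0.0
      vertex 0.0 19.0 18.0
    endloop
  endfacet
  facet normal 0.0000 1.0000 0.0000
    outer loop
      vertex 4.0 19.0 0.0
      vertex 0.0 19.0 18.0
      vertex 4.0 19.0 18.0
    endloop
  endfacet
  facet normal -1.0000 0.0000 0.0000
    outer loop
      vertex 0.0 19.0 0.0
      vertex 0.0 0.0 0.0
      vertex 0.0 0.0 18.0
    endloop
  endfacet
  facet normal -1.0000 0.0000 0.0000
    outer loop
      vertex 0.0 19.0 0.0
      vertex 0.0 0.0 18.0
      vertex 0.0 19.0 18.0
    endloop
  endfacet
endsolid part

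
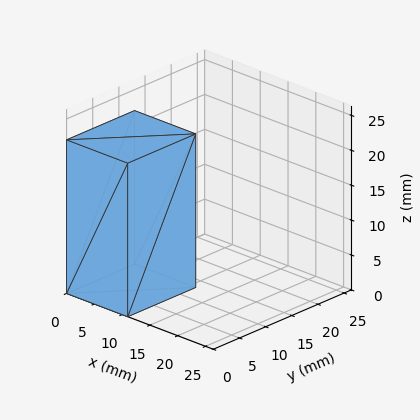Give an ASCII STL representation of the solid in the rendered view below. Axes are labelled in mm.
Reading the render: the shape is a rectangular box, roughly 11 × 13 mm footprint and 22 mm tall (dimensions read to the nearest mm from the axis ticks). For the STL, each face is triangulated and given an outward normal.

solid part
  facet normal 0.0000 0.0000 -1.0000
    outer loop
      vertex 11.000 13.000 0.000
      vertex 11.000 0.000 0.000
      vertex 0.000 0.000 0.000
    endloop
  endfacet
  facet normal 0.0000 0.0000 -1.0000
    outer loop
      vertex 0.000 13.000 0.000
      vertex 11.000 13.000 0.000
      vertex 0.000 0.000 0.000
    endloop
  endfacet
  facet normal 0.0000 0.0000 1.0000
    outer loop
      vertex 0.000 0.000 22.000
      vertex 11.000 0.000 22.000
      vertex 11.000 13.000 22.000
    endloop
  endfacet
  facet normal 0.0000 0.0000 1.0000
    outer loop
      vertex 0.000 0.000 22.000
      vertex 11.000 13.000 22.000
      vertex 0.000 13.000 22.000
    endloop
  endfacet
  facet normal 0.0000 -1.0000 0.0000
    outer loop
      vertex 0.000 0.000 0.000
      vertex 11.000 0.000 0.000
      vertex 11.000 0.000 22.000
    endloop
  endfacet
  facet normal 0.0000 -1.0000 0.0000
    outer loop
      vertex 0.000 0.000 0.000
      vertex 11.000 0.000 22.000
      vertex 0.000 0.000 22.000
    endloop
  endfacet
  facet normal 0.0000 1.0000 0.0000
    outer loop
      vertex 11.000 13.000 22.000
      vertex 11.000 13.000 0.000
      vertex 0.000 13.000 0.000
    endloop
  endfacet
  facet normal 0.0000 1.0000 0.0000
    outer loop
      vertex 0.000 13.000 22.000
      vertex 11.000 13.000 22.000
      vertex 0.000 13.000 0.000
    endloop
  endfacet
  facet normal -1.0000 0.0000 0.0000
    outer loop
      vertex 0.000 13.000 22.000
      vertex 0.000 13.000 0.000
      vertex 0.000 0.000 0.000
    endloop
  endfacet
  facet normal -1.0000 0.0000 0.0000
    outer loop
      vertex 0.000 0.000 22.000
      vertex 0.000 13.000 22.000
      vertex 0.000 0.000 0.000
    endloop
  endfacet
  facet normal 1.0000 0.0000 0.0000
    outer loop
      vertex 11.000 0.000 0.000
      vertex 11.000 13.000 0.000
      vertex 11.000 13.000 22.000
    endloop
  endfacet
  facet normal 1.0000 0.0000 0.0000
    outer loop
      vertex 11.000 0.000 0.000
      vertex 11.000 13.000 22.000
      vertex 11.000 0.000 22.000
    endloop
  endfacet
endsolid part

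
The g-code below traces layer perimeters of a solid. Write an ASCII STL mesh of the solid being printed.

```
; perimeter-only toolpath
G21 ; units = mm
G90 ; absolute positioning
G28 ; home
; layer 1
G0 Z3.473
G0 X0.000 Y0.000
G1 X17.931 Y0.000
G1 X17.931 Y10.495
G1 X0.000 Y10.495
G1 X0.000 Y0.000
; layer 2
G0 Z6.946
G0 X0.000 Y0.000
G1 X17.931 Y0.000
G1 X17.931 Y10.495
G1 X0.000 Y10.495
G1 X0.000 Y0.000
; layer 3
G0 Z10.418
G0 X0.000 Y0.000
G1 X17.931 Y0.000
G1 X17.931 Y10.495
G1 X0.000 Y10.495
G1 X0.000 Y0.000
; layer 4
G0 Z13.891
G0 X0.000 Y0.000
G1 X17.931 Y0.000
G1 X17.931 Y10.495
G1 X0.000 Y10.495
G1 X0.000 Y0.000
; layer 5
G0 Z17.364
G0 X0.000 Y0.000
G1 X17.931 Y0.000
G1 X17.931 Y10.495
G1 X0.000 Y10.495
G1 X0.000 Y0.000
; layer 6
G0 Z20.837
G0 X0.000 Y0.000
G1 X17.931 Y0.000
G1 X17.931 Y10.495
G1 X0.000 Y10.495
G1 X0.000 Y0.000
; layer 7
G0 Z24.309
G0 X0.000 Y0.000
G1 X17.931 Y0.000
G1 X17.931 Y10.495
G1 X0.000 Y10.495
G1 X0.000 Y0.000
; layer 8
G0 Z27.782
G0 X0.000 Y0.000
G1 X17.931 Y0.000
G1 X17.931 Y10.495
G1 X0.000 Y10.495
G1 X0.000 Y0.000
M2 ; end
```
solid part
  facet normal 0.0000 0.0000 -1.0000
    outer loop
      vertex 17.931 10.495 0.000
      vertex 17.931 0.000 0.000
      vertex 0.000 0.000 0.000
    endloop
  endfacet
  facet normal 0.0000 0.0000 -1.0000
    outer loop
      vertex 0.000 10.495 0.000
      vertex 17.931 10.495 0.000
      vertex 0.000 0.000 0.000
    endloop
  endfacet
  facet normal 0.0000 0.0000 1.0000
    outer loop
      vertex 0.000 0.000 27.782
      vertex 17.931 0.000 27.782
      vertex 17.931 10.495 27.782
    endloop
  endfacet
  facet normal 0.0000 0.0000 1.0000
    outer loop
      vertex 0.000 0.000 27.782
      vertex 17.931 10.495 27.782
      vertex 0.000 10.495 27.782
    endloop
  endfacet
  facet normal 0.0000 -1.0000 0.0000
    outer loop
      vertex 0.000 0.000 0.000
      vertex 17.931 0.000 0.000
      vertex 17.931 0.000 27.782
    endloop
  endfacet
  facet normal 0.0000 -1.0000 0.0000
    outer loop
      vertex 0.000 0.000 0.000
      vertex 17.931 0.000 27.782
      vertex 0.000 0.000 27.782
    endloop
  endfacet
  facet normal 0.0000 1.0000 0.0000
    outer loop
      vertex 17.931 10.495 27.782
      vertex 17.931 10.495 0.000
      vertex 0.000 10.495 0.000
    endloop
  endfacet
  facet normal 0.0000 1.0000 0.0000
    outer loop
      vertex 0.000 10.495 27.782
      vertex 17.931 10.495 27.782
      vertex 0.000 10.495 0.000
    endloop
  endfacet
  facet normal -1.0000 0.0000 0.0000
    outer loop
      vertex 0.000 10.495 27.782
      vertex 0.000 10.495 0.000
      vertex 0.000 0.000 0.000
    endloop
  endfacet
  facet normal -1.0000 0.0000 0.0000
    outer loop
      vertex 0.000 0.000 27.782
      vertex 0.000 10.495 27.782
      vertex 0.000 0.000 0.000
    endloop
  endfacet
  facet normal 1.0000 0.0000 0.0000
    outer loop
      vertex 17.931 0.000 0.000
      vertex 17.931 10.495 0.000
      vertex 17.931 10.495 27.782
    endloop
  endfacet
  facet normal 1.0000 0.0000 0.0000
    outer loop
      vertex 17.931 0.000 0.000
      vertex 17.931 10.495 27.782
      vertex 17.931 0.000 27.782
    endloop
  endfacet
endsolid part

The G0 Z moves step by Δz≈3.473 mm. Every layer's G1 loop is the same polygon, so the solid is a straight extrusion of it from z=0 to z≈27.8. Closing with flat bottom and top caps and triangulating gives 12 facets — a rectangular box, roughly 17.9 × 10.5 mm footprint and 27.8 mm tall.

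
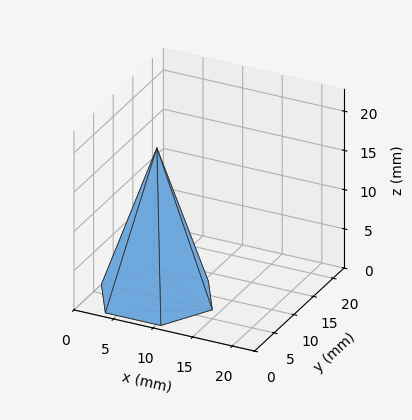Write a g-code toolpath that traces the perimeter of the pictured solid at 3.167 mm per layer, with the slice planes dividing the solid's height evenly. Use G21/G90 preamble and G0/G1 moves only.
Reading the render: the shape is a regular 6-sided pyramid, base circumscribed radius ≈ 7 mm, apex at z ≈ 19 mm (dimensions read to the nearest mm from the axis ticks). For the g-code, the solid's height is divided into equal slices at the stated Δz and each level perimeter traced with G1 moves after a G0 lift.

; perimeter-only toolpath
G21 ; units = mm
G90 ; absolute positioning
G28 ; home
; layer 1
G0 Z3.167
G0 X12.833 Y7.000
G1 X9.917 Y12.052
G1 X4.083 Y12.052
G1 X1.167 Y7.000
G1 X4.083 Y1.948
G1 X9.917 Y1.948
G1 X12.833 Y7.000
; layer 2
G0 Z6.333
G0 X11.667 Y7.000
G1 X9.333 Y11.041
G1 X4.667 Y11.041
G1 X2.333 Y7.000
G1 X4.667 Y2.959
G1 X9.333 Y2.959
G1 X11.667 Y7.000
; layer 3
G0 Z9.500
G0 X10.500 Y7.000
G1 X8.750 Y10.031
G1 X5.250 Y10.031
G1 X3.500 Y7.000
G1 X5.250 Y3.969
G1 X8.750 Y3.969
G1 X10.500 Y7.000
; layer 4
G0 Z12.667
G0 X9.333 Y7.000
G1 X8.167 Y9.021
G1 X5.833 Y9.021
G1 X4.667 Y7.000
G1 X5.833 Y4.979
G1 X8.167 Y4.979
G1 X9.333 Y7.000
; layer 5
G0 Z15.833
G0 X8.167 Y7.000
G1 X7.583 Y8.010
G1 X6.417 Y8.010
G1 X5.833 Y7.000
G1 X6.417 Y5.990
G1 X7.583 Y5.990
G1 X8.167 Y7.000
M2 ; end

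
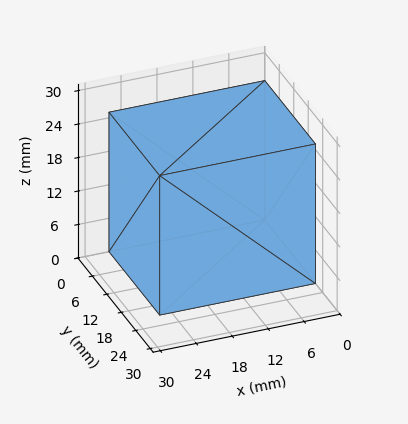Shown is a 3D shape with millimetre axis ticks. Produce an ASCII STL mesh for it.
Reading the render: the shape is a rectangular box, roughly 26 × 21 mm footprint and 25 mm tall (dimensions read to the nearest mm from the axis ticks). For the STL, each face is triangulated and given an outward normal.

solid part
  facet normal 0.0000 0.0000 -1.0000
    outer loop
      vertex 26.0 21.0 0.0
      vertex 26.0 0.0 0.0
      vertex 0.0 0.0 0.0
    endloop
  endfacet
  facet normal 0.0000 0.0000 -1.0000
    outer loop
      vertex 0.0 21.0 0.0
      vertex 26.0 21.0 0.0
      vertex 0.0 0.0 0.0
    endloop
  endfacet
  facet normal 0.0000 0.0000 1.0000
    outer loop
      vertex 0.0 0.0 25.0
      vertex 26.0 0.0 25.0
      vertex 26.0 21.0 25.0
    endloop
  endfacet
  facet normal 0.0000 0.0000 1.0000
    outer loop
      vertex 0.0 0.0 25.0
      vertex 26.0 21.0 25.0
      vertex 0.0 21.0 25.0
    endloop
  endfacet
  facet normal 0.0000 -1.0000 0.0000
    outer loop
      vertex 0.0 0.0 0.0
      vertex 26.0 0.0 0.0
      vertex 26.0 0.0 25.0
    endloop
  endfacet
  facet normal 0.0000 -1.0000 0.0000
    outer loop
      vertex 0.0 0.0 0.0
      vertex 26.0 0.0 25.0
      vertex 0.0 0.0 25.0
    endloop
  endfacet
  facet normal 0.0000 1.0000 0.0000
    outer loop
      vertex 26.0 21.0 25.0
      vertex 26.0 21.0 0.0
      vertex 0.0 21.0 0.0
    endloop
  endfacet
  facet normal 0.0000 1.0000 0.0000
    outer loop
      vertex 0.0 21.0 25.0
      vertex 26.0 21.0 25.0
      vertex 0.0 21.0 0.0
    endloop
  endfacet
  facet normal -1.0000 0.0000 0.0000
    outer loop
      vertex 0.0 21.0 25.0
      vertex 0.0 21.0 0.0
      vertex 0.0 0.0 0.0
    endloop
  endfacet
  facet normal -1.0000 0.0000 0.0000
    outer loop
      vertex 0.0 0.0 25.0
      vertex 0.0 21.0 25.0
      vertex 0.0 0.0 0.0
    endloop
  endfacet
  facet normal 1.0000 0.0000 0.0000
    outer loop
      vertex 26.0 0.0 0.0
      vertex 26.0 21.0 0.0
      vertex 26.0 21.0 25.0
    endloop
  endfacet
  facet normal 1.0000 0.0000 0.0000
    outer loop
      vertex 26.0 0.0 0.0
      vertex 26.0 21.0 25.0
      vertex 26.0 0.0 25.0
    endloop
  endfacet
endsolid part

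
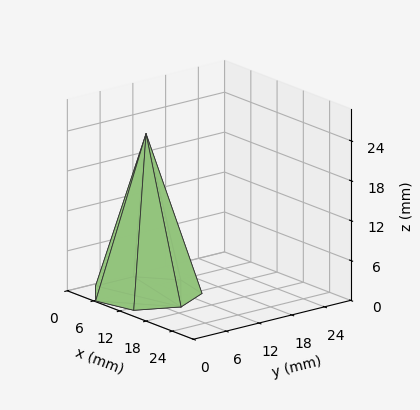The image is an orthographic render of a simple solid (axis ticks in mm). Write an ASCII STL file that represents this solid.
Reading the render: the shape is a regular 7-sided pyramid, base circumscribed radius ≈ 8 mm, apex at z ≈ 24 mm (dimensions read to the nearest mm from the axis ticks). For the STL, each face is triangulated and given an outward normal.

solid part
  facet normal 0.0000 0.0000 -1.0000
    outer loop
      vertex 6.22 15.80 0.00
      vertex 12.99 14.25 0.00
      vertex 16.00 8.00 0.00
    endloop
  endfacet
  facet normal 0.0000 0.0000 -1.0000
    outer loop
      vertex 0.79 11.47 0.00
      vertex 6.22 15.80 0.00
      vertex 16.00 8.00 0.00
    endloop
  endfacet
  facet normal 0.0000 0.0000 -1.0000
    outer loop
      vertex 0.79 4.53 0.00
      vertex 0.79 11.47 0.00
      vertex 16.00 8.00 0.00
    endloop
  endfacet
  facet normal 0.0000 0.0000 -1.0000
    outer loop
      vertex 6.22 0.20 0.00
      vertex 0.79 4.53 0.00
      vertex 16.00 8.00 0.00
    endloop
  endfacet
  facet normal 0.0000 0.0000 -1.0000
    outer loop
      vertex 12.99 1.75 0.00
      vertex 6.22 0.20 0.00
      vertex 16.00 8.00 0.00
    endloop
  endfacet
  facet normal 0.8629 0.4156 0.2876
    outer loop
      vertex 16.00 8.00 0.00
      vertex 12.99 14.25 0.00
      vertex 8.00 8.00 24.00
    endloop
  endfacet
  facet normal 0.2137 0.9336 0.2876
    outer loop
      vertex 12.99 14.25 0.00
      vertex 6.22 15.80 0.00
      vertex 8.00 8.00 24.00
    endloop
  endfacet
  facet normal -0.5971 0.7488 0.2876
    outer loop
      vertex 6.22 15.80 0.00
      vertex 0.79 11.47 0.00
      vertex 8.00 8.00 24.00
    endloop
  endfacet
  facet normal -0.9577 0.0000 0.2877
    outer loop
      vertex 0.79 11.47 0.00
      vertex 0.79 4.53 0.00
      vertex 8.00 8.00 24.00
    endloop
  endfacet
  facet normal -0.5971 -0.7488 0.2876
    outer loop
      vertex 0.79 4.53 0.00
      vertex 6.22 0.20 0.00
      vertex 8.00 8.00 24.00
    endloop
  endfacet
  facet normal 0.2137 -0.9336 0.2876
    outer loop
      vertex 6.22 0.20 0.00
      vertex 12.99 1.75 0.00
      vertex 8.00 8.00 24.00
    endloop
  endfacet
  facet normal 0.8629 -0.4156 0.2876
    outer loop
      vertex 12.99 1.75 0.00
      vertex 16.00 8.00 0.00
      vertex 8.00 8.00 24.00
    endloop
  endfacet
endsolid part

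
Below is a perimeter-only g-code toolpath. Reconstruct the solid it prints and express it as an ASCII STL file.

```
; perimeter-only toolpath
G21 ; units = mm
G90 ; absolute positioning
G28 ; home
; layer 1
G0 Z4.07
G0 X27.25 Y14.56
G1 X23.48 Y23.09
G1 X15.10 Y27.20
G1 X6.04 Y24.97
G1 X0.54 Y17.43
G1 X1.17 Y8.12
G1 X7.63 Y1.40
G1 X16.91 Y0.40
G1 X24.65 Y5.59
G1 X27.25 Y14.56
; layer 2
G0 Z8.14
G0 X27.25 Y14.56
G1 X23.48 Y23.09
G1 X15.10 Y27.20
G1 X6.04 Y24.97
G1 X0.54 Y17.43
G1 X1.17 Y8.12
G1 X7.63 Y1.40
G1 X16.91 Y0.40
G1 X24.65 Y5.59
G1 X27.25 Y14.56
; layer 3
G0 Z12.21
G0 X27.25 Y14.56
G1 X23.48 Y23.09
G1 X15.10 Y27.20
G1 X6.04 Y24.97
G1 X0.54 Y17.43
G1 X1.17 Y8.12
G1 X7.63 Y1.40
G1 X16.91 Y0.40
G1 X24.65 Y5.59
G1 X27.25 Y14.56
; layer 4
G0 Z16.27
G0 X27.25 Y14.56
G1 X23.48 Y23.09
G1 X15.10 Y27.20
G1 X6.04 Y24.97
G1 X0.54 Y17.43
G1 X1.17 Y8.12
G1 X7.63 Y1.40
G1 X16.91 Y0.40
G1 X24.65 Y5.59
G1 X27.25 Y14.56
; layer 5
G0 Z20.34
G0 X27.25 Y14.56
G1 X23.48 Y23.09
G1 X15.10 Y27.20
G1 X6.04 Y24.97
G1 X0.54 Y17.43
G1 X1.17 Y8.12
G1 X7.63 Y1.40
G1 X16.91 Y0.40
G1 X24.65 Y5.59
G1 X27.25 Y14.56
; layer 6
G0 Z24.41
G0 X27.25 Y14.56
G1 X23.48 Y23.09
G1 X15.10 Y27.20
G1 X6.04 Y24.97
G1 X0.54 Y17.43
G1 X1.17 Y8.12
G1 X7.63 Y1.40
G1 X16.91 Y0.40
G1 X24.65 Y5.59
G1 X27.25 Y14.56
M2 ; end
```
solid part
  facet normal 0.0000 0.0000 -1.0000
    outer loop
      vertex 15.10 27.20 0.00
      vertex 23.48 23.09 0.00
      vertex 27.25 14.56 0.00
    endloop
  endfacet
  facet normal 0.0000 0.0000 -1.0000
    outer loop
      vertex 6.04 24.97 0.00
      vertex 15.10 27.20 0.00
      vertex 27.25 14.56 0.00
    endloop
  endfacet
  facet normal 0.0000 0.0000 -1.0000
    outer loop
      vertex 0.54 17.43 0.00
      vertex 6.04 24.97 0.00
      vertex 27.25 14.56 0.00
    endloop
  endfacet
  facet normal 0.0000 0.0000 -1.0000
    outer loop
      vertex 1.17 8.12 0.00
      vertex 0.54 17.43 0.00
      vertex 27.25 14.56 0.00
    endloop
  endfacet
  facet normal 0.0000 0.0000 -1.0000
    outer loop
      vertex 7.63 1.40 0.00
      vertex 1.17 8.12 0.00
      vertex 27.25 14.56 0.00
    endloop
  endfacet
  facet normal 0.0000 0.0000 -1.0000
    outer loop
      vertex 16.91 0.40 0.00
      vertex 7.63 1.40 0.00
      vertex 27.25 14.56 0.00
    endloop
  endfacet
  facet normal 0.0000 0.0000 -1.0000
    outer loop
      vertex 24.65 5.59 0.00
      vertex 16.91 0.40 0.00
      vertex 27.25 14.56 0.00
    endloop
  endfacet
  facet normal 0.0000 0.0000 1.0000
    outer loop
      vertex 27.25 14.56 24.41
      vertex 23.48 23.09 24.41
      vertex 15.10 27.20 24.41
    endloop
  endfacet
  facet normal 0.0000 0.0000 1.0000
    outer loop
      vertex 27.25 14.56 24.41
      vertex 15.10 27.20 24.41
      vertex 6.04 24.97 24.41
    endloop
  endfacet
  facet normal 0.0000 0.0000 1.0000
    outer loop
      vertex 27.25 14.56 24.41
      vertex 6.04 24.97 24.41
      vertex 0.54 17.43 24.41
    endloop
  endfacet
  facet normal 0.0000 0.0000 1.0000
    outer loop
      vertex 27.25 14.56 24.41
      vertex 0.54 17.43 24.41
      vertex 1.17 8.12 24.41
    endloop
  endfacet
  facet normal 0.0000 0.0000 1.0000
    outer loop
      vertex 27.25 14.56 24.41
      vertex 1.17 8.12 24.41
      vertex 7.63 1.40 24.41
    endloop
  endfacet
  facet normal 0.0000 0.0000 1.0000
    outer loop
      vertex 27.25 14.56 24.41
      vertex 7.63 1.40 24.41
      vertex 16.91 0.40 24.41
    endloop
  endfacet
  facet normal 0.0000 0.0000 1.0000
    outer loop
      vertex 27.25 14.56 24.41
      vertex 16.91 0.40 24.41
      vertex 24.65 5.59 24.41
    endloop
  endfacet
  facet normal 0.9146 0.4042 0.0000
    outer loop
      vertex 27.25 14.56 0.00
      vertex 23.48 23.09 0.00
      vertex 23.48 23.09 24.41
    endloop
  endfacet
  facet normal 0.9146 0.4042 0.0000
    outer loop
      vertex 27.25 14.56 0.00
      vertex 23.48 23.09 24.41
      vertex 27.25 14.56 24.41
    endloop
  endfacet
  facet normal 0.4403 0.8978 0.0000
    outer loop
      vertex 23.48 23.09 0.00
      vertex 15.10 27.20 0.00
      vertex 15.10 27.20 24.41
    endloop
  endfacet
  facet normal 0.4403 0.8978 0.0000
    outer loop
      vertex 23.48 23.09 0.00
      vertex 15.10 27.20 24.41
      vertex 23.48 23.09 24.41
    endloop
  endfacet
  facet normal -0.2390 0.9710 0.0000
    outer loop
      vertex 15.10 27.20 0.00
      vertex 6.04 24.97 0.00
      vertex 6.04 24.97 24.41
    endloop
  endfacet
  facet normal -0.2390 0.9710 0.0000
    outer loop
      vertex 15.10 27.20 0.00
      vertex 6.04 24.97 24.41
      vertex 15.10 27.20 24.41
    endloop
  endfacet
  facet normal -0.8079 0.5893 0.0000
    outer loop
      vertex 6.04 24.97 0.00
      vertex 0.54 17.43 0.00
      vertex 0.54 17.43 24.41
    endloop
  endfacet
  facet normal -0.8079 0.5893 0.0000
    outer loop
      vertex 6.04 24.97 0.00
      vertex 0.54 17.43 24.41
      vertex 6.04 24.97 24.41
    endloop
  endfacet
  facet normal -0.9977 -0.0675 0.0000
    outer loop
      vertex 0.54 17.43 0.00
      vertex 1.17 8.12 0.00
      vertex 1.17 8.12 24.41
    endloop
  endfacet
  facet normal -0.9977 -0.0675 0.0000
    outer loop
      vertex 0.54 17.43 0.00
      vertex 1.17 8.12 24.41
      vertex 0.54 17.43 24.41
    endloop
  endfacet
  facet normal -0.7209 -0.6930 0.0000
    outer loop
      vertex 1.17 8.12 0.00
      vertex 7.63 1.40 0.00
      vertex 7.63 1.40 24.41
    endloop
  endfacet
  facet normal -0.7209 -0.6930 0.0000
    outer loop
      vertex 1.17 8.12 0.00
      vertex 7.63 1.40 24.41
      vertex 1.17 8.12 24.41
    endloop
  endfacet
  facet normal -0.1071 -0.9942 0.0000
    outer loop
      vertex 7.63 1.40 0.00
      vertex 16.91 0.40 0.00
      vertex 16.91 0.40 24.41
    endloop
  endfacet
  facet normal -0.1071 -0.9942 0.0000
    outer loop
      vertex 7.63 1.40 0.00
      vertex 16.91 0.40 24.41
      vertex 7.63 1.40 24.41
    endloop
  endfacet
  facet normal 0.5569 -0.8306 0.0000
    outer loop
      vertex 16.91 0.40 0.00
      vertex 24.65 5.59 0.00
      vertex 24.65 5.59 24.41
    endloop
  endfacet
  facet normal 0.5569 -0.8306 0.0000
    outer loop
      vertex 16.91 0.40 0.00
      vertex 24.65 5.59 24.41
      vertex 16.91 0.40 24.41
    endloop
  endfacet
  facet normal 0.9605 -0.2784 0.0000
    outer loop
      vertex 24.65 5.59 0.00
      vertex 27.25 14.56 0.00
      vertex 27.25 14.56 24.41
    endloop
  endfacet
  facet normal 0.9605 -0.2784 0.0000
    outer loop
      vertex 24.65 5.59 0.00
      vertex 27.25 14.56 24.41
      vertex 24.65 5.59 24.41
    endloop
  endfacet
endsolid part

The G0 Z moves step by Δz≈4.07 mm. Every layer's G1 loop is the same polygon, so the solid is a straight extrusion of it from z=0 to z≈24.4. Closing with flat bottom and top caps and triangulating gives 32 facets — a regular 9-sided prism (a cylinder approximated with 9 flat sides), circumscribed radius ≈ 13.6 mm, height ≈ 24.4 mm.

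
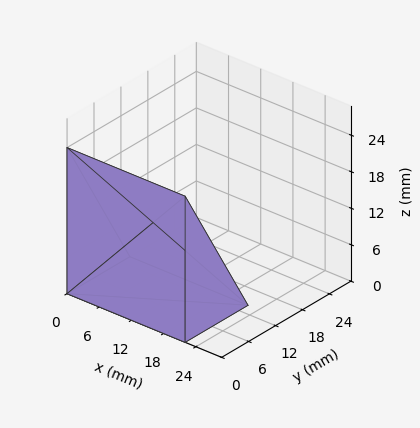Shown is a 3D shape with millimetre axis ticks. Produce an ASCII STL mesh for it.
Reading the render: the shape is a wedge (ramp): 22 × 14 mm base, rising to 24 mm along the y=0 edge and sloping linearly to z=0 at y=14 (dimensions read to the nearest mm from the axis ticks). For the STL, each face is triangulated and given an outward normal.

solid part
  facet normal 0.0000 0.0000 -1.0000
    outer loop
      vertex 22.0 14.0 0.0
      vertex 22.0 0.0 0.0
      vertex 0.0 0.0 0.0
    endloop
  endfacet
  facet normal 0.0000 0.0000 -1.0000
    outer loop
      vertex 0.0 14.0 0.0
      vertex 22.0 14.0 0.0
      vertex 0.0 0.0 0.0
    endloop
  endfacet
  facet normal 0.0000 -1.0000 0.0000
    outer loop
      vertex 0.0 0.0 0.0
      vertex 22.0 0.0 0.0
      vertex 22.0 0.0 24.0
    endloop
  endfacet
  facet normal 0.0000 -1.0000 0.0000
    outer loop
      vertex 0.0 0.0 0.0
      vertex 22.0 0.0 24.0
      vertex 0.0 0.0 24.0
    endloop
  endfacet
  facet normal 0.0000 0.8638 0.5039
    outer loop
      vertex 0.0 0.0 24.0
      vertex 22.0 0.0 24.0
      vertex 22.0 14.0 0.0
    endloop
  endfacet
  facet normal 0.0000 0.8638 0.5039
    outer loop
      vertex 0.0 0.0 24.0
      vertex 22.0 14.0 0.0
      vertex 0.0 14.0 0.0
    endloop
  endfacet
  facet normal -1.0000 0.0000 0.0000
    outer loop
      vertex 0.0 0.0 24.0
      vertex 0.0 14.0 0.0
      vertex 0.0 0.0 0.0
    endloop
  endfacet
  facet normal 1.0000 0.0000 0.0000
    outer loop
      vertex 22.0 0.0 0.0
      vertex 22.0 14.0 0.0
      vertex 22.0 0.0 24.0
    endloop
  endfacet
endsolid part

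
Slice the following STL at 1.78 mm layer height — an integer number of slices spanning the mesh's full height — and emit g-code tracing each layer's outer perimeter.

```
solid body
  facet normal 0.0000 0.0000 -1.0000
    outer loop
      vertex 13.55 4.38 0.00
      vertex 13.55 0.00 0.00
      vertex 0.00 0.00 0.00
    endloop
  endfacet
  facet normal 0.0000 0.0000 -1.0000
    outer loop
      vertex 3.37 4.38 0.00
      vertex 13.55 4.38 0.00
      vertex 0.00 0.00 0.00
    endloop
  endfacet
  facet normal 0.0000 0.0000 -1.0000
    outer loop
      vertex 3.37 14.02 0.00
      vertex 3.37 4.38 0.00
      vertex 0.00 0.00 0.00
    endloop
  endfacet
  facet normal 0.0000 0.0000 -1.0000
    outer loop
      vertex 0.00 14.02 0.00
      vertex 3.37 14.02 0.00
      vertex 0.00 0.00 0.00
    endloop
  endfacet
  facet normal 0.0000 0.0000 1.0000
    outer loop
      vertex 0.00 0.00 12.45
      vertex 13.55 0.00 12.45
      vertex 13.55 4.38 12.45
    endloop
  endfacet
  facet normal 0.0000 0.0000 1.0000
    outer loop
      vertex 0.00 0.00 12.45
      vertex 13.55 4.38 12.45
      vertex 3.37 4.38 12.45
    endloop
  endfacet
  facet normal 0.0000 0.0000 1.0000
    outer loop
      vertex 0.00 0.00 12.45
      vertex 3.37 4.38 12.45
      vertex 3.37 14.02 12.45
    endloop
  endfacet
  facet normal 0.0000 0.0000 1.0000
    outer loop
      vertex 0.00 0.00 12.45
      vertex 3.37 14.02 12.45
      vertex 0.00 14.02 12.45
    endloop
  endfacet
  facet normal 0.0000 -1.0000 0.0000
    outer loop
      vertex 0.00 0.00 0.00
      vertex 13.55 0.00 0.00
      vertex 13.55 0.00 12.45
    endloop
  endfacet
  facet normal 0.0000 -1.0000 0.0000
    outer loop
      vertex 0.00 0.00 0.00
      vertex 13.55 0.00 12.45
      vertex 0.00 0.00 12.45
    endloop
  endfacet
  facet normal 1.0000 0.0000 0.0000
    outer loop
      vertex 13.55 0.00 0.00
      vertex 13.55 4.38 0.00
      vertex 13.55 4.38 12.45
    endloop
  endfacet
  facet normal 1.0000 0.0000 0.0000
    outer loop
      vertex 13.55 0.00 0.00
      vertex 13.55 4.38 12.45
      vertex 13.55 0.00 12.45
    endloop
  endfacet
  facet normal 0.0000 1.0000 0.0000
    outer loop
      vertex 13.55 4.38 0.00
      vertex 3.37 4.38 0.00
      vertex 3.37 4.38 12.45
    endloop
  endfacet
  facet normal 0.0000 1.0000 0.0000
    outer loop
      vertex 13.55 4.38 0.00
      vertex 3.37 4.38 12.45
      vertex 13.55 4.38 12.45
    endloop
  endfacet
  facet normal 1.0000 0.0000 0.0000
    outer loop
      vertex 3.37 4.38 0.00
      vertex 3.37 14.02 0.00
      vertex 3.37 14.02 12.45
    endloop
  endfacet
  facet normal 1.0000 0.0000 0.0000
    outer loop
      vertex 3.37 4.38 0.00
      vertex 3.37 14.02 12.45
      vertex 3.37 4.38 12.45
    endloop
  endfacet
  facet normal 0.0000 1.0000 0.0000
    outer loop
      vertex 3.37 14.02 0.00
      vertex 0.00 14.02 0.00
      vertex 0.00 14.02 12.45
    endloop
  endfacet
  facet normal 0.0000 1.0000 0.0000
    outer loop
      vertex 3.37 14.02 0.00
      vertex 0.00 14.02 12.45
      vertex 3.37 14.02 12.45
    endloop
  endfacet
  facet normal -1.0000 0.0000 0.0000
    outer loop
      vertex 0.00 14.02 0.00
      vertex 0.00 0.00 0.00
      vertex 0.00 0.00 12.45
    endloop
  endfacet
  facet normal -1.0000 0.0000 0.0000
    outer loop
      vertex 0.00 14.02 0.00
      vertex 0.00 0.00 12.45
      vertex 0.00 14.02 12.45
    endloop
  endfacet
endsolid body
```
; perimeter-only toolpath
G21 ; units = mm
G90 ; absolute positioning
G28 ; home
; layer 1
G0 Z1.78
G0 X0.00 Y0.00
G1 X13.55 Y0.00
G1 X13.55 Y4.38
G1 X3.37 Y4.38
G1 X3.37 Y14.02
G1 X0.00 Y14.02
G1 X0.00 Y0.00
; layer 2
G0 Z3.56
G0 X0.00 Y0.00
G1 X13.55 Y0.00
G1 X13.55 Y4.38
G1 X3.37 Y4.38
G1 X3.37 Y14.02
G1 X0.00 Y14.02
G1 X0.00 Y0.00
; layer 3
G0 Z5.34
G0 X0.00 Y0.00
G1 X13.55 Y0.00
G1 X13.55 Y4.38
G1 X3.37 Y4.38
G1 X3.37 Y14.02
G1 X0.00 Y14.02
G1 X0.00 Y0.00
; layer 4
G0 Z7.11
G0 X0.00 Y0.00
G1 X13.55 Y0.00
G1 X13.55 Y4.38
G1 X3.37 Y4.38
G1 X3.37 Y14.02
G1 X0.00 Y14.02
G1 X0.00 Y0.00
; layer 5
G0 Z8.89
G0 X0.00 Y0.00
G1 X13.55 Y0.00
G1 X13.55 Y4.38
G1 X3.37 Y4.38
G1 X3.37 Y14.02
G1 X0.00 Y14.02
G1 X0.00 Y0.00
; layer 6
G0 Z10.67
G0 X0.00 Y0.00
G1 X13.55 Y0.00
G1 X13.55 Y4.38
G1 X3.37 Y4.38
G1 X3.37 Y14.02
G1 X0.00 Y14.02
G1 X0.00 Y0.00
; layer 7
G0 Z12.45
G0 X0.00 Y0.00
G1 X13.55 Y0.00
G1 X13.55 Y4.38
G1 X3.37 Y4.38
G1 X3.37 Y14.02
G1 X0.00 Y14.02
G1 X0.00 Y0.00
M2 ; end

The solid is an L-shaped prism: outer 13.6 × 14 mm, arm thicknesses ≈ 4.38 mm (horizontal) and 3.37 mm (vertical), extruded 12.4 mm in z. Slicing at Δz = 1.78 mm — 7 equal slices spanning the solid's height, so layer i sits at z = i·h/7 — gives 7 non-empty perimeters. Each is a 6-segment closed polygon; G0 lifts to the layer z and rapids to the start vertex, then G1 traces the edges.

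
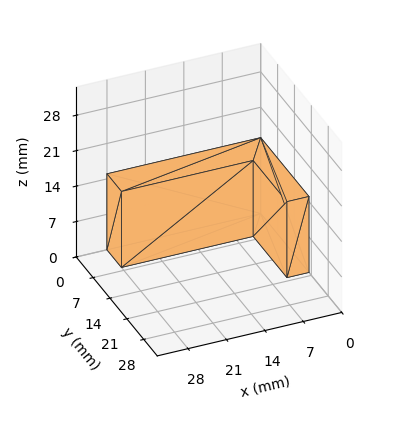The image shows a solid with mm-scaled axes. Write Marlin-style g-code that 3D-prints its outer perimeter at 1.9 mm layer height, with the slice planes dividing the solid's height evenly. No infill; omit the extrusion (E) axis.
Reading the render: the shape is an L-shaped prism: outer 28 × 20 mm, arm thicknesses ≈ 6 mm (horizontal) and 4 mm (vertical), extruded 15 mm in z (dimensions read to the nearest mm from the axis ticks). For the g-code, the solid's height is divided into equal slices at the stated Δz and each level perimeter traced with G1 moves after a G0 lift.

; perimeter-only toolpath
G21 ; units = mm
G90 ; absolute positioning
G28 ; home
; layer 1
G0 Z1.9
G0 X0.0 Y0.0
G1 X28.0 Y0.0
G1 X28.0 Y6.0
G1 X4.0 Y6.0
G1 X4.0 Y20.0
G1 X0.0 Y20.0
G1 X0.0 Y0.0
; layer 2
G0 Z3.8
G0 X0.0 Y0.0
G1 X28.0 Y0.0
G1 X28.0 Y6.0
G1 X4.0 Y6.0
G1 X4.0 Y20.0
G1 X0.0 Y20.0
G1 X0.0 Y0.0
; layer 3
G0 Z5.6
G0 X0.0 Y0.0
G1 X28.0 Y0.0
G1 X28.0 Y6.0
G1 X4.0 Y6.0
G1 X4.0 Y20.0
G1 X0.0 Y20.0
G1 X0.0 Y0.0
; layer 4
G0 Z7.5
G0 X0.0 Y0.0
G1 X28.0 Y0.0
G1 X28.0 Y6.0
G1 X4.0 Y6.0
G1 X4.0 Y20.0
G1 X0.0 Y20.0
G1 X0.0 Y0.0
; layer 5
G0 Z9.4
G0 X0.0 Y0.0
G1 X28.0 Y0.0
G1 X28.0 Y6.0
G1 X4.0 Y6.0
G1 X4.0 Y20.0
G1 X0.0 Y20.0
G1 X0.0 Y0.0
; layer 6
G0 Z11.2
G0 X0.0 Y0.0
G1 X28.0 Y0.0
G1 X28.0 Y6.0
G1 X4.0 Y6.0
G1 X4.0 Y20.0
G1 X0.0 Y20.0
G1 X0.0 Y0.0
; layer 7
G0 Z13.1
G0 X0.0 Y0.0
G1 X28.0 Y0.0
G1 X28.0 Y6.0
G1 X4.0 Y6.0
G1 X4.0 Y20.0
G1 X0.0 Y20.0
G1 X0.0 Y0.0
; layer 8
G0 Z15.0
G0 X0.0 Y0.0
G1 X28.0 Y0.0
G1 X28.0 Y6.0
G1 X4.0 Y6.0
G1 X4.0 Y20.0
G1 X0.0 Y20.0
G1 X0.0 Y0.0
M2 ; end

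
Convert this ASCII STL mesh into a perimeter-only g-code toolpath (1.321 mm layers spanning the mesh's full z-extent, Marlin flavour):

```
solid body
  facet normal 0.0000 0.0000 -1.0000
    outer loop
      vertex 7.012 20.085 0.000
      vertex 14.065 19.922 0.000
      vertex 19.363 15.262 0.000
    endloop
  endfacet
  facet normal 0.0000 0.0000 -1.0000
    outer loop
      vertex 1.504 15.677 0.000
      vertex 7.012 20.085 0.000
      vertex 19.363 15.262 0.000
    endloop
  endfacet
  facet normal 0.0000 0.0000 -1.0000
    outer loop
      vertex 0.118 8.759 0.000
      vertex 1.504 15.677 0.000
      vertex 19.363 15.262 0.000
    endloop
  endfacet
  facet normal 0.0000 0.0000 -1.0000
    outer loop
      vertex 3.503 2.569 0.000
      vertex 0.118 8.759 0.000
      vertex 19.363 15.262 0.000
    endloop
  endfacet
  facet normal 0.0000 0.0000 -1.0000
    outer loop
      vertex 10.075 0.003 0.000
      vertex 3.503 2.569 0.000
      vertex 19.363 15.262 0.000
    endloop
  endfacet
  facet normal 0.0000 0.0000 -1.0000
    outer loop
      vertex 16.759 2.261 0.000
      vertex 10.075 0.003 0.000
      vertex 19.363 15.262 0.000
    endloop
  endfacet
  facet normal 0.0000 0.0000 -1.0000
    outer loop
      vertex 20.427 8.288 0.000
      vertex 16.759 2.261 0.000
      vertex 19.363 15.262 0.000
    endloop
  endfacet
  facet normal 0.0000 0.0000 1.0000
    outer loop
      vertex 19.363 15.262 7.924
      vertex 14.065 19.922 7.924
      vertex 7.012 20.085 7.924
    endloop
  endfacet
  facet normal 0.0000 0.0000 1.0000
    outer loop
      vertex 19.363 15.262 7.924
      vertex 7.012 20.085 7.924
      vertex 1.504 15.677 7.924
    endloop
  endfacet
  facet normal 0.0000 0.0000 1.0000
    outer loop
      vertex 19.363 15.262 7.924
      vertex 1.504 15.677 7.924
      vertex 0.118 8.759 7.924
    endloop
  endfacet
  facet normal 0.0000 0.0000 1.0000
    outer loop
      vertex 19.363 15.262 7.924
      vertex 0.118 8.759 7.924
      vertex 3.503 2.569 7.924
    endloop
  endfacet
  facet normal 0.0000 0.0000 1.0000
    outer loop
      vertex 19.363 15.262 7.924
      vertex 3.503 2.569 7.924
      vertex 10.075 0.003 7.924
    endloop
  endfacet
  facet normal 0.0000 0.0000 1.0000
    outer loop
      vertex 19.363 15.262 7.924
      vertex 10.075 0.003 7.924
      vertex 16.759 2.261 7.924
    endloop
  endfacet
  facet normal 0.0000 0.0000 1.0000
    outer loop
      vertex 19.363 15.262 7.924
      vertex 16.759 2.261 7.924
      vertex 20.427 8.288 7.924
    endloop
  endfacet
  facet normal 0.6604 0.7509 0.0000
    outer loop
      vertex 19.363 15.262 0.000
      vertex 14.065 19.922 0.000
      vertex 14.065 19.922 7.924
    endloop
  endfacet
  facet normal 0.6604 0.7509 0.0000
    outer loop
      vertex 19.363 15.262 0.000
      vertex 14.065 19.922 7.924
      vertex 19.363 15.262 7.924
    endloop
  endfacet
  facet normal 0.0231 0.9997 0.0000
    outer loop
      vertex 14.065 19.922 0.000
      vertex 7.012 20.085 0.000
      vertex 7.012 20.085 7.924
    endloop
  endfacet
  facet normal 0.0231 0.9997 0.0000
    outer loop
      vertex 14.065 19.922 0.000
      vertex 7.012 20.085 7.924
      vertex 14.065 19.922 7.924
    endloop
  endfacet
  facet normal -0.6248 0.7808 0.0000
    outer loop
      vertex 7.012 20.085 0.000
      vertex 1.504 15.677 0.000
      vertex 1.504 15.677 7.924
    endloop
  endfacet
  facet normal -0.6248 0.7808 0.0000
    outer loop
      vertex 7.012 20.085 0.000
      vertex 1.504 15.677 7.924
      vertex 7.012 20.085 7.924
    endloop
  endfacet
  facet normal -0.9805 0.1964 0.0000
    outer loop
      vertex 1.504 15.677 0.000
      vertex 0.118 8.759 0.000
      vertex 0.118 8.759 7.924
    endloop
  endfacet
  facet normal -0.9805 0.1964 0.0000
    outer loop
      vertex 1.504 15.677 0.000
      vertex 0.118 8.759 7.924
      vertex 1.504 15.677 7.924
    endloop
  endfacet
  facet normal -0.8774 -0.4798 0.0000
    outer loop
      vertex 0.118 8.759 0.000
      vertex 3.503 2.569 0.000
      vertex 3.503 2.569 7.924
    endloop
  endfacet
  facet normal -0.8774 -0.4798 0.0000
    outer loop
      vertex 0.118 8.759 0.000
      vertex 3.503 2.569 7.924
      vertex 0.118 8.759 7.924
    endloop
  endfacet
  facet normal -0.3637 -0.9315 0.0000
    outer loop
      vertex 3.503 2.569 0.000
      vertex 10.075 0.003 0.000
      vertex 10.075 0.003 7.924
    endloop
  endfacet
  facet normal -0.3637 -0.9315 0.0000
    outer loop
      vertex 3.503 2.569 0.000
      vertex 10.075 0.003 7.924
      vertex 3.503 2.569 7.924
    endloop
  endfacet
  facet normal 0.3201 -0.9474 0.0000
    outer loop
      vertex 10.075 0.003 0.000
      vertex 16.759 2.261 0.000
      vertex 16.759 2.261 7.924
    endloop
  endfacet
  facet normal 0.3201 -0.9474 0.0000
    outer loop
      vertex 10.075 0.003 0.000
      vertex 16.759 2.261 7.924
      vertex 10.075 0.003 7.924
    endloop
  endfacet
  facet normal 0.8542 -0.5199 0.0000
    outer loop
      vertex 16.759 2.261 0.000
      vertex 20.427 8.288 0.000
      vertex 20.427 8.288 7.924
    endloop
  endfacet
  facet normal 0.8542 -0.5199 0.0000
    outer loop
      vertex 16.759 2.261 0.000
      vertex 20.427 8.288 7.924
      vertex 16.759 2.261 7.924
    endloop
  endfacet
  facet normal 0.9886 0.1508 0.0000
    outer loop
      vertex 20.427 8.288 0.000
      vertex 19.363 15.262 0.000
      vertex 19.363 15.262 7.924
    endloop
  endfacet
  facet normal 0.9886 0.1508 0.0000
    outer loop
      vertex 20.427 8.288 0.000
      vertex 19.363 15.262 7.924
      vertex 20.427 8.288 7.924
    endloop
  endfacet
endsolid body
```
; perimeter-only toolpath
G21 ; units = mm
G90 ; absolute positioning
G28 ; home
; layer 1
G0 Z1.321
G0 X19.363 Y15.262
G1 X14.065 Y19.922
G1 X7.012 Y20.085
G1 X1.504 Y15.677
G1 X0.118 Y8.759
G1 X3.503 Y2.569
G1 X10.075 Y0.003
G1 X16.759 Y2.261
G1 X20.427 Y8.288
G1 X19.363 Y15.262
; layer 2
G0 Z2.641
G0 X19.363 Y15.262
G1 X14.065 Y19.922
G1 X7.012 Y20.085
G1 X1.504 Y15.677
G1 X0.118 Y8.759
G1 X3.503 Y2.569
G1 X10.075 Y0.003
G1 X16.759 Y2.261
G1 X20.427 Y8.288
G1 X19.363 Y15.262
; layer 3
G0 Z3.962
G0 X19.363 Y15.262
G1 X14.065 Y19.922
G1 X7.012 Y20.085
G1 X1.504 Y15.677
G1 X0.118 Y8.759
G1 X3.503 Y2.569
G1 X10.075 Y0.003
G1 X16.759 Y2.261
G1 X20.427 Y8.288
G1 X19.363 Y15.262
; layer 4
G0 Z5.283
G0 X19.363 Y15.262
G1 X14.065 Y19.922
G1 X7.012 Y20.085
G1 X1.504 Y15.677
G1 X0.118 Y8.759
G1 X3.503 Y2.569
G1 X10.075 Y0.003
G1 X16.759 Y2.261
G1 X20.427 Y8.288
G1 X19.363 Y15.262
; layer 5
G0 Z6.603
G0 X19.363 Y15.262
G1 X14.065 Y19.922
G1 X7.012 Y20.085
G1 X1.504 Y15.677
G1 X0.118 Y8.759
G1 X3.503 Y2.569
G1 X10.075 Y0.003
G1 X16.759 Y2.261
G1 X20.427 Y8.288
G1 X19.363 Y15.262
; layer 6
G0 Z7.924
G0 X19.363 Y15.262
G1 X14.065 Y19.922
G1 X7.012 Y20.085
G1 X1.504 Y15.677
G1 X0.118 Y8.759
G1 X3.503 Y2.569
G1 X10.075 Y0.003
G1 X16.759 Y2.261
G1 X20.427 Y8.288
G1 X19.363 Y15.262
M2 ; end

The solid is a regular 9-sided prism (a cylinder approximated with 9 flat sides), circumscribed radius ≈ 10.3 mm, height ≈ 7.92 mm. Slicing at Δz = 1.321 mm — 6 equal slices spanning the solid's height, so layer i sits at z = i·h/6 — gives 6 non-empty perimeters. Each is a 9-segment closed polygon; G0 lifts to the layer z and rapids to the start vertex, then G1 traces the edges.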